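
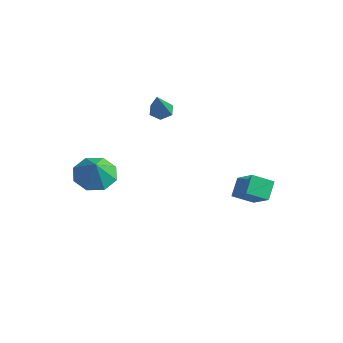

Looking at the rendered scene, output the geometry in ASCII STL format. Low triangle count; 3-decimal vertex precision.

solid 
facet normal -0.658 -0.607 0.446
outer loop
vertex 2.58 1.566 0.466
vertex 2.305 2.367 1.152
vertex 1.352 2.088 -0.635
endloop
endfacet
facet normal 0.252 -0.735 -0.630
outer loop
vertex 2.115 2.793 -1.152
vertex 2.58 1.566 0.466
vertex 1.352 2.088 -0.635
endloop
endfacet
facet normal -0.658 -0.607 0.446
outer loop
vertex 1.352 2.088 -0.635
vertex 2.305 2.367 1.152
vertex 1.077 2.889 0.051
endloop
endfacet
facet normal -0.710 0.301 -0.637
outer loop
vertex 1.077 2.889 0.051
vertex 2.115 2.793 -1.152
vertex 1.352 2.088 -0.635
endloop
endfacet
facet normal 0.710 -0.301 0.637
outer loop
vertex 2.58 1.566 0.466
vertex 3.068 3.072 0.635
vertex 2.305 2.367 1.152
endloop
endfacet
facet normal 0.252 -0.735 -0.630
outer loop
vertex 3.343 2.271 -0.051
vertex 2.58 1.566 0.466
vertex 2.115 2.793 -1.152
endloop
endfacet
facet normal 0.710 -0.301 0.637
outer loop
vertex 3.343 2.271 -0.051
vertex 3.068 3.072 0.635
vertex 2.58 1.566 0.466
endloop
endfacet
facet normal -0.252 0.735 0.630
outer loop
vertex 2.305 2.367 1.152
vertex 3.068 3.072 0.635
vertex 1.077 2.889 0.051
endloop
endfacet
facet normal -0.710 0.301 -0.637
outer loop
vertex 1.84 3.594 -0.466
vertex 2.115 2.793 -1.152
vertex 1.077 2.889 0.051
endloop
endfacet
facet normal -0.252 0.735 0.630
outer loop
vertex 1.077 2.889 0.051
vertex 3.068 3.072 0.635
vertex 1.84 3.594 -0.466
endloop
endfacet
facet normal 0.658 0.607 -0.446
outer loop
vertex 1.84 3.594 -0.466
vertex 3.343 2.271 -0.051
vertex 2.115 2.793 -1.152
endloop
endfacet
facet normal 0.658 0.607 -0.446
outer loop
vertex 3.068 3.072 0.635
vertex 3.343 2.271 -0.051
vertex 1.84 3.594 -0.466
endloop
endfacet
facet normal -0.346 0.331 -0.878
outer loop
vertex -2.437 -1.657 0.894
vertex -3.398 -2.071 1.117
vertex -2.924 -1.127 1.286
endloop
endfacet
facet normal 0.785 0.336 0.521
outer loop
vertex -2.437 -1.657 0.894
vertex -2.924 -1.127 1.286
vertex -2.962 -2.489 2.223
endloop
endfacet
facet normal -0.347 0.331 -0.877
outer loop
vertex -2.924 -1.127 1.286
vertex -3.398 -2.071 1.117
vertex -3.688 -1.151 1.579
endloop
endfacet
facet normal 0.287 0.537 0.793
outer loop
vertex -2.924 -1.127 1.286
vertex -3.688 -1.151 1.579
vertex -2.962 -2.489 2.223
endloop
endfacet
facet normal -0.346 0.332 -0.878
outer loop
vertex -3.688 -1.151 1.579
vertex -3.398 -2.071 1.117
vertex -4.283 -1.713 1.601
endloop
endfacet
facet normal -0.254 0.304 0.918
outer loop
vertex -3.688 -1.151 1.579
vertex -4.283 -1.713 1.601
vertex -2.962 -2.489 2.223
endloop
endfacet
facet normal -0.346 0.330 -0.878
outer loop
vertex -4.283 -1.713 1.601
vertex -3.398 -2.071 1.117
vertex -4.359 -2.486 1.34
endloop
endfacet
facet normal -0.521 -0.227 0.823
outer loop
vertex -4.283 -1.713 1.601
vertex -4.359 -2.486 1.34
vertex -2.962 -2.489 2.223
endloop
endfacet
facet normal -0.347 0.332 -0.877
outer loop
vertex -4.359 -2.486 1.34
vertex -3.398 -2.071 1.117
vertex -3.873 -3.015 0.948
endloop
endfacet
facet normal -0.357 -0.745 0.563
outer loop
vertex -4.359 -2.486 1.34
vertex -3.873 -3.015 0.948
vertex -2.962 -2.489 2.223
endloop
endfacet
facet normal -0.347 0.331 -0.878
outer loop
vertex -3.873 -3.015 0.948
vertex -3.398 -2.071 1.117
vertex -3.109 -2.992 0.655
endloop
endfacet
facet normal 0.140 -0.947 0.291
outer loop
vertex -3.873 -3.015 0.948
vertex -3.109 -2.992 0.655
vertex -2.962 -2.489 2.223
endloop
endfacet
facet normal -0.346 0.332 -0.878
outer loop
vertex -3.109 -2.992 0.655
vertex -3.398 -2.071 1.117
vertex -2.514 -2.429 0.633
endloop
endfacet
facet normal 0.681 -0.713 0.165
outer loop
vertex -3.109 -2.992 0.655
vertex -2.514 -2.429 0.633
vertex -2.962 -2.489 2.223
endloop
endfacet
facet normal -0.346 0.331 -0.878
outer loop
vertex -2.514 -2.429 0.633
vertex -3.398 -2.071 1.117
vertex -2.437 -1.657 0.894
endloop
endfacet
facet normal 0.948 -0.183 0.260
outer loop
vertex -2.514 -2.429 0.633
vertex -2.437 -1.657 0.894
vertex -2.962 -2.489 2.223
endloop
endfacet
facet normal -0.223 0.452 -0.864
outer loop
vertex -3.207 3.385 3.024
vertex -3.504 2.876 2.834
vertex -3.812 3.316 3.144
endloop
endfacet
facet normal 0.057 0.714 0.698
outer loop
vertex -3.207 3.385 3.024
vertex -3.812 3.316 3.144
vertex -3.116 2.084 4.346
endloop
endfacet
facet normal -0.222 0.453 -0.863
outer loop
vertex -3.812 3.316 3.144
vertex -3.504 2.876 2.834
vertex -4.109 2.806 2.953
endloop
endfacet
facet normal -0.747 0.197 0.635
outer loop
vertex -3.812 3.316 3.144
vertex -4.109 2.806 2.953
vertex -3.116 2.084 4.346
endloop
endfacet
facet normal -0.222 0.452 -0.864
outer loop
vertex -4.109 2.806 2.953
vertex -3.504 2.876 2.834
vertex -3.802 2.366 2.644
endloop
endfacet
facet normal -0.738 -0.648 0.190
outer loop
vertex -4.109 2.806 2.953
vertex -3.802 2.366 2.644
vertex -3.116 2.084 4.346
endloop
endfacet
facet normal -0.222 0.451 -0.864
outer loop
vertex -3.802 2.366 2.644
vertex -3.504 2.876 2.834
vertex -3.197 2.435 2.525
endloop
endfacet
facet normal 0.074 -0.979 -0.192
outer loop
vertex -3.802 2.366 2.644
vertex -3.197 2.435 2.525
vertex -3.116 2.084 4.346
endloop
endfacet
facet normal -0.222 0.451 -0.864
outer loop
vertex -3.197 2.435 2.525
vertex -3.504 2.876 2.834
vertex -2.9 2.945 2.715
endloop
endfacet
facet normal 0.877 -0.463 -0.128
outer loop
vertex -3.197 2.435 2.525
vertex -2.9 2.945 2.715
vertex -3.116 2.084 4.346
endloop
endfacet
facet normal -0.222 0.452 -0.864
outer loop
vertex -2.9 2.945 2.715
vertex -3.504 2.876 2.834
vertex -3.207 3.385 3.024
endloop
endfacet
facet normal 0.868 0.383 0.317
outer loop
vertex -2.9 2.945 2.715
vertex -3.207 3.385 3.024
vertex -3.116 2.084 4.346
endloop
endfacet

endsolid


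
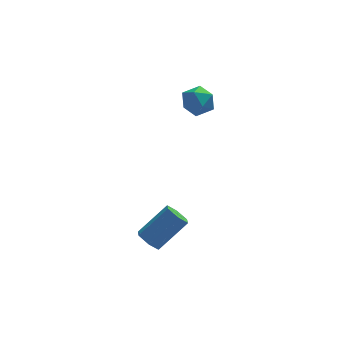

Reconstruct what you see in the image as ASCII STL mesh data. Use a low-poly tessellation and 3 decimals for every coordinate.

solid 
facet normal -0.719 -0.232 -0.655
outer loop
vertex -2.618 0.851 -2.0
vertex -2.96 0.786 -1.601
vertex -2.906 1.261 -1.829
endloop
endfacet
facet normal 0.432 0.588 -0.684
outer loop
vertex -2.618 0.851 -2.0
vertex -2.906 1.261 -1.829
vertex -1.538 1.199 -1.019
endloop
endfacet
facet normal 0.432 0.587 -0.684
outer loop
vertex -1.538 1.199 -1.019
vertex -2.906 1.261 -1.829
vertex -1.826 1.61 -0.848
endloop
endfacet
facet normal 0.720 0.233 0.654
outer loop
vertex -1.538 1.199 -1.019
vertex -1.826 1.61 -0.848
vertex -1.88 1.134 -0.619
endloop
endfacet
facet normal -0.720 -0.232 -0.654
outer loop
vertex -2.906 1.261 -1.829
vertex -2.96 0.786 -1.601
vertex -3.248 1.196 -1.429
endloop
endfacet
facet normal -0.256 0.965 -0.062
outer loop
vertex -2.906 1.261 -1.829
vertex -3.248 1.196 -1.429
vertex -1.826 1.61 -0.848
endloop
endfacet
facet normal -0.256 0.965 -0.062
outer loop
vertex -1.826 1.61 -0.848
vertex -3.248 1.196 -1.429
vertex -2.168 1.545 -0.448
endloop
endfacet
facet normal 0.720 0.233 0.654
outer loop
vertex -1.826 1.61 -0.848
vertex -2.168 1.545 -0.448
vertex -1.88 1.134 -0.619
endloop
endfacet
facet normal -0.720 -0.232 -0.654
outer loop
vertex -3.248 1.196 -1.429
vertex -2.96 0.786 -1.601
vertex -3.302 0.721 -1.201
endloop
endfacet
facet normal -0.687 0.377 0.622
outer loop
vertex -3.248 1.196 -1.429
vertex -3.302 0.721 -1.201
vertex -2.168 1.545 -0.448
endloop
endfacet
facet normal -0.686 0.376 0.622
outer loop
vertex -2.168 1.545 -0.448
vertex -3.302 0.721 -1.201
vertex -2.222 1.069 -0.22
endloop
endfacet
facet normal 0.720 0.232 0.655
outer loop
vertex -2.168 1.545 -0.448
vertex -2.222 1.069 -0.22
vertex -1.88 1.134 -0.619
endloop
endfacet
facet normal -0.720 -0.233 -0.654
outer loop
vertex -3.302 0.721 -1.201
vertex -2.96 0.786 -1.601
vertex -3.014 0.31 -1.372
endloop
endfacet
facet normal -0.432 -0.587 0.684
outer loop
vertex -3.302 0.721 -1.201
vertex -3.014 0.31 -1.372
vertex -2.222 1.069 -0.22
endloop
endfacet
facet normal -0.431 -0.588 0.684
outer loop
vertex -2.222 1.069 -0.22
vertex -3.014 0.31 -1.372
vertex -1.934 0.659 -0.391
endloop
endfacet
facet normal 0.719 0.232 0.655
outer loop
vertex -2.222 1.069 -0.22
vertex -1.934 0.659 -0.391
vertex -1.88 1.134 -0.619
endloop
endfacet
facet normal -0.720 -0.233 -0.654
outer loop
vertex -3.014 0.31 -1.372
vertex -2.96 0.786 -1.601
vertex -2.672 0.375 -1.772
endloop
endfacet
facet normal 0.256 -0.965 0.062
outer loop
vertex -3.014 0.31 -1.372
vertex -2.672 0.375 -1.772
vertex -1.934 0.659 -0.391
endloop
endfacet
facet normal 0.256 -0.965 0.062
outer loop
vertex -1.934 0.659 -0.391
vertex -2.672 0.375 -1.772
vertex -1.592 0.724 -0.791
endloop
endfacet
facet normal 0.720 0.232 0.654
outer loop
vertex -1.934 0.659 -0.391
vertex -1.592 0.724 -0.791
vertex -1.88 1.134 -0.619
endloop
endfacet
facet normal -0.720 -0.232 -0.655
outer loop
vertex -2.672 0.375 -1.772
vertex -2.96 0.786 -1.601
vertex -2.618 0.851 -2.0
endloop
endfacet
facet normal 0.687 -0.376 -0.622
outer loop
vertex -2.672 0.375 -1.772
vertex -2.618 0.851 -2.0
vertex -1.592 0.724 -0.791
endloop
endfacet
facet normal 0.686 -0.377 -0.622
outer loop
vertex -1.592 0.724 -0.791
vertex -2.618 0.851 -2.0
vertex -1.538 1.199 -1.019
endloop
endfacet
facet normal 0.720 0.232 0.654
outer loop
vertex -1.592 0.724 -0.791
vertex -1.538 1.199 -1.019
vertex -1.88 1.134 -0.619
endloop
endfacet
facet normal -0.338 0.388 0.858
outer loop
vertex -1.185 4.114 3.446
vertex -0.865 3.621 3.795
vertex -0.542 4.207 3.657
endloop
endfacet
facet normal -0.249 0.897 0.365
outer loop
vertex -1.185 4.114 3.446
vertex -0.542 4.207 3.657
vertex -0.729 4.409 3.032
endloop
endfacet
facet normal -0.653 0.731 -0.199
outer loop
vertex -1.185 4.114 3.446
vertex -0.729 4.409 3.032
vertex -1.169 3.948 2.784
endloop
endfacet
facet normal -0.991 0.119 -0.054
outer loop
vertex -1.185 4.114 3.446
vertex -1.169 3.948 2.784
vertex -1.253 3.461 3.256
endloop
endfacet
facet normal -0.795 -0.092 0.600
outer loop
vertex -1.185 4.114 3.446
vertex -1.253 3.461 3.256
vertex -0.865 3.621 3.795
endloop
endfacet
facet normal 0.433 0.888 0.157
outer loop
vertex -0.729 4.409 3.032
vertex -0.542 4.207 3.657
vertex -0.127 4.099 3.124
endloop
endfacet
facet normal 0.291 0.064 0.954
outer loop
vertex -0.542 4.207 3.657
vertex -0.865 3.621 3.795
vertex -0.211 3.612 3.596
endloop
endfacet
facet normal -0.450 -0.714 0.536
outer loop
vertex -0.865 3.621 3.795
vertex -1.253 3.461 3.256
vertex -0.651 3.151 3.348
endloop
endfacet
facet normal -0.767 -0.373 -0.522
outer loop
vertex -1.253 3.461 3.256
vertex -1.169 3.948 2.784
vertex -0.838 3.353 2.723
endloop
endfacet
facet normal -0.221 0.617 -0.755
outer loop
vertex -1.169 3.948 2.784
vertex -0.729 4.409 3.032
vertex -0.515 3.939 2.585
endloop
endfacet
facet normal 0.991 -0.119 0.054
outer loop
vertex -0.195 3.446 2.934
vertex -0.127 4.099 3.124
vertex -0.211 3.612 3.596
endloop
endfacet
facet normal 0.653 -0.731 0.199
outer loop
vertex -0.195 3.446 2.934
vertex -0.211 3.612 3.596
vertex -0.651 3.151 3.348
endloop
endfacet
facet normal 0.249 -0.897 -0.365
outer loop
vertex -0.195 3.446 2.934
vertex -0.651 3.151 3.348
vertex -0.838 3.353 2.723
endloop
endfacet
facet normal 0.338 -0.388 -0.858
outer loop
vertex -0.195 3.446 2.934
vertex -0.838 3.353 2.723
vertex -0.515 3.939 2.585
endloop
endfacet
facet normal 0.795 0.092 -0.600
outer loop
vertex -0.195 3.446 2.934
vertex -0.515 3.939 2.585
vertex -0.127 4.099 3.124
endloop
endfacet
facet normal 0.767 0.373 0.522
outer loop
vertex -0.211 3.612 3.596
vertex -0.127 4.099 3.124
vertex -0.542 4.207 3.657
endloop
endfacet
facet normal 0.221 -0.617 0.755
outer loop
vertex -0.651 3.151 3.348
vertex -0.211 3.612 3.596
vertex -0.865 3.621 3.795
endloop
endfacet
facet normal -0.433 -0.888 -0.157
outer loop
vertex -0.838 3.353 2.723
vertex -0.651 3.151 3.348
vertex -1.253 3.461 3.256
endloop
endfacet
facet normal -0.291 -0.064 -0.954
outer loop
vertex -0.515 3.939 2.585
vertex -0.838 3.353 2.723
vertex -1.169 3.948 2.784
endloop
endfacet
facet normal 0.450 0.714 -0.536
outer loop
vertex -0.127 4.099 3.124
vertex -0.515 3.939 2.585
vertex -0.729 4.409 3.032
endloop
endfacet

endsolid


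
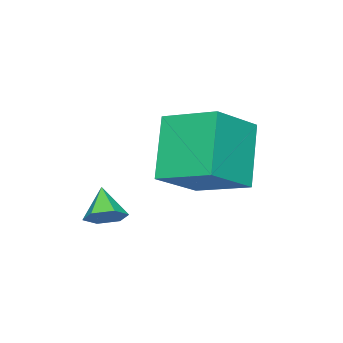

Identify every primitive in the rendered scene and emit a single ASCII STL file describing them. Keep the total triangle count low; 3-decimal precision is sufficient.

solid 
facet normal 0.497 0.465 -0.733
outer loop
vertex 2.033 -2.462 -3.822
vertex 1.543 -2.383 -4.104
vertex 1.725 -1.991 -3.732
endloop
endfacet
facet normal 0.395 0.083 0.915
outer loop
vertex 2.033 -2.462 -3.822
vertex 1.725 -1.991 -3.732
vertex 1.037 -2.857 -3.356
endloop
endfacet
facet normal 0.497 0.465 -0.733
outer loop
vertex 1.725 -1.991 -3.732
vertex 1.543 -2.383 -4.104
vertex 1.236 -1.911 -4.013
endloop
endfacet
facet normal -0.330 0.584 0.741
outer loop
vertex 1.725 -1.991 -3.732
vertex 1.236 -1.911 -4.013
vertex 1.037 -2.857 -3.356
endloop
endfacet
facet normal 0.497 0.465 -0.733
outer loop
vertex 1.236 -1.911 -4.013
vertex 1.543 -2.383 -4.104
vertex 1.054 -2.303 -4.385
endloop
endfacet
facet normal -0.943 0.300 0.146
outer loop
vertex 1.236 -1.911 -4.013
vertex 1.054 -2.303 -4.385
vertex 1.037 -2.857 -3.356
endloop
endfacet
facet normal 0.497 0.465 -0.733
outer loop
vertex 1.054 -2.303 -4.385
vertex 1.543 -2.383 -4.104
vertex 1.361 -2.775 -4.476
endloop
endfacet
facet normal -0.829 -0.486 -0.275
outer loop
vertex 1.054 -2.303 -4.385
vertex 1.361 -2.775 -4.476
vertex 1.037 -2.857 -3.356
endloop
endfacet
facet normal 0.497 0.465 -0.733
outer loop
vertex 1.361 -2.775 -4.476
vertex 1.543 -2.383 -4.104
vertex 1.851 -2.854 -4.194
endloop
endfacet
facet normal -0.101 -0.990 -0.102
outer loop
vertex 1.361 -2.775 -4.476
vertex 1.851 -2.854 -4.194
vertex 1.037 -2.857 -3.356
endloop
endfacet
facet normal 0.497 0.465 -0.733
outer loop
vertex 1.851 -2.854 -4.194
vertex 1.543 -2.383 -4.104
vertex 2.033 -2.462 -3.822
endloop
endfacet
facet normal 0.510 -0.705 0.493
outer loop
vertex 1.851 -2.854 -4.194
vertex 2.033 -2.462 -3.822
vertex 1.037 -2.857 -3.356
endloop
endfacet
facet normal -0.512 -0.237 0.825
outer loop
vertex 0.417 -1.495 -0.904
vertex 0.435 0.088 -0.439
vertex -1.0 -1.242 -1.711
endloop
endfacet
facet normal -0.011 -0.959 -0.282
outer loop
vertex 0.025 -0.768 -3.361
vertex 0.417 -1.495 -0.904
vertex -1.0 -1.242 -1.711
endloop
endfacet
facet normal -0.512 -0.237 0.826
outer loop
vertex -1.0 -1.242 -1.711
vertex 0.435 0.088 -0.439
vertex -0.982 0.341 -1.245
endloop
endfacet
facet normal -0.859 0.154 -0.489
outer loop
vertex -0.982 0.341 -1.245
vertex 0.025 -0.768 -3.361
vertex -1.0 -1.242 -1.711
endloop
endfacet
facet normal 0.859 -0.153 0.489
outer loop
vertex 0.417 -1.495 -0.904
vertex 1.46 0.562 -2.089
vertex 0.435 0.088 -0.439
endloop
endfacet
facet normal -0.011 -0.959 -0.282
outer loop
vertex 1.442 -1.021 -2.555
vertex 0.417 -1.495 -0.904
vertex 0.025 -0.768 -3.361
endloop
endfacet
facet normal 0.859 -0.154 0.489
outer loop
vertex 1.442 -1.021 -2.555
vertex 1.46 0.562 -2.089
vertex 0.417 -1.495 -0.904
endloop
endfacet
facet normal 0.011 0.959 0.282
outer loop
vertex 0.435 0.088 -0.439
vertex 1.46 0.562 -2.089
vertex -0.982 0.341 -1.245
endloop
endfacet
facet normal -0.859 0.153 -0.489
outer loop
vertex 0.043 0.815 -2.896
vertex 0.025 -0.768 -3.361
vertex -0.982 0.341 -1.245
endloop
endfacet
facet normal 0.011 0.959 0.282
outer loop
vertex -0.982 0.341 -1.245
vertex 1.46 0.562 -2.089
vertex 0.043 0.815 -2.896
endloop
endfacet
facet normal 0.512 0.237 -0.826
outer loop
vertex 0.043 0.815 -2.896
vertex 1.442 -1.021 -2.555
vertex 0.025 -0.768 -3.361
endloop
endfacet
facet normal 0.512 0.237 -0.825
outer loop
vertex 1.46 0.562 -2.089
vertex 1.442 -1.021 -2.555
vertex 0.043 0.815 -2.896
endloop
endfacet

endsolid


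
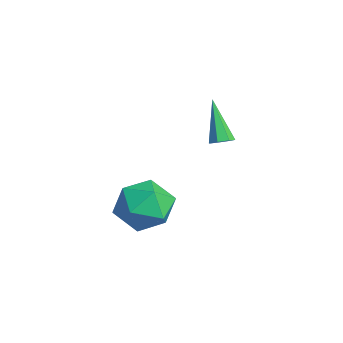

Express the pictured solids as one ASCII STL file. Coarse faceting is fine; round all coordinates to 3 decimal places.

solid 
facet normal 0.558 -0.015 -0.830
outer loop
vertex -1.577 1.276 -0.792
vertex -2.008 1.124 -1.079
vertex -1.835 1.624 -0.972
endloop
endfacet
facet normal 0.481 0.657 0.581
outer loop
vertex -1.577 1.276 -0.792
vertex -1.835 1.624 -0.972
vertex -3.192 1.156 0.679
endloop
endfacet
facet normal 0.557 -0.015 -0.830
outer loop
vertex -1.835 1.624 -0.972
vertex -2.008 1.124 -1.079
vertex -2.223 1.595 -1.232
endloop
endfacet
facet normal -0.167 0.976 0.140
outer loop
vertex -1.835 1.624 -0.972
vertex -2.223 1.595 -1.232
vertex -3.192 1.156 0.679
endloop
endfacet
facet normal 0.558 -0.015 -0.830
outer loop
vertex -2.223 1.595 -1.232
vertex -2.008 1.124 -1.079
vertex -2.45 1.212 -1.378
endloop
endfacet
facet normal -0.781 0.565 -0.266
outer loop
vertex -2.223 1.595 -1.232
vertex -2.45 1.212 -1.378
vertex -3.192 1.156 0.679
endloop
endfacet
facet normal 0.558 -0.014 -0.830
outer loop
vertex -2.45 1.212 -1.378
vertex -2.008 1.124 -1.079
vertex -2.344 0.762 -1.299
endloop
endfacet
facet normal -0.903 -0.271 -0.333
outer loop
vertex -2.45 1.212 -1.378
vertex -2.344 0.762 -1.299
vertex -3.192 1.156 0.679
endloop
endfacet
facet normal 0.559 -0.016 -0.829
outer loop
vertex -2.344 0.762 -1.299
vertex -2.008 1.124 -1.079
vertex -1.986 0.585 -1.054
endloop
endfacet
facet normal -0.438 -0.899 -0.009
outer loop
vertex -2.344 0.762 -1.299
vertex -1.986 0.585 -1.054
vertex -3.192 1.156 0.679
endloop
endfacet
facet normal 0.557 -0.016 -0.830
outer loop
vertex -1.986 0.585 -1.054
vertex -2.008 1.124 -1.079
vertex -1.644 0.814 -0.829
endloop
endfacet
facet normal 0.263 -0.847 0.462
outer loop
vertex -1.986 0.585 -1.054
vertex -1.644 0.814 -0.829
vertex -3.192 1.156 0.679
endloop
endfacet
facet normal 0.558 -0.014 -0.830
outer loop
vertex -1.644 0.814 -0.829
vertex -2.008 1.124 -1.079
vertex -1.577 1.276 -0.792
endloop
endfacet
facet normal 0.671 -0.155 0.725
outer loop
vertex -1.644 0.814 -0.829
vertex -1.577 1.276 -0.792
vertex -3.192 1.156 0.679
endloop
endfacet
facet normal -0.440 0.848 0.296
outer loop
vertex 1.148 -2.556 -1.658
vertex 1.327 -2.884 -0.453
vertex 2.206 -2.215 -1.062
endloop
endfacet
facet normal -0.114 0.936 -0.333
outer loop
vertex 1.148 -2.556 -1.658
vertex 2.206 -2.215 -1.062
vertex 2.259 -2.632 -2.252
endloop
endfacet
facet normal -0.392 0.466 -0.793
outer loop
vertex 1.148 -2.556 -1.658
vertex 2.259 -2.632 -2.252
vertex 1.412 -3.558 -2.378
endloop
endfacet
facet normal -0.889 0.088 -0.448
outer loop
vertex 1.148 -2.556 -1.658
vertex 1.412 -3.558 -2.378
vertex 0.836 -3.714 -1.266
endloop
endfacet
facet normal -0.919 0.324 0.225
outer loop
vertex 1.148 -2.556 -1.658
vertex 0.836 -3.714 -1.266
vertex 1.327 -2.884 -0.453
endloop
endfacet
facet normal 0.576 0.779 -0.247
outer loop
vertex 2.259 -2.632 -2.252
vertex 2.206 -2.215 -1.062
vertex 3.124 -3.006 -1.414
endloop
endfacet
facet normal 0.050 0.636 0.770
outer loop
vertex 2.206 -2.215 -1.062
vertex 1.327 -2.884 -0.453
vertex 2.548 -3.162 -0.302
endloop
endfacet
facet normal -0.726 -0.212 0.655
outer loop
vertex 1.327 -2.884 -0.453
vertex 0.836 -3.714 -1.266
vertex 1.701 -4.088 -0.428
endloop
endfacet
facet normal -0.678 -0.593 -0.434
outer loop
vertex 0.836 -3.714 -1.266
vertex 1.412 -3.558 -2.378
vertex 1.754 -4.505 -1.618
endloop
endfacet
facet normal 0.127 0.019 -0.992
outer loop
vertex 1.412 -3.558 -2.378
vertex 2.259 -2.632 -2.252
vertex 2.633 -3.836 -2.227
endloop
endfacet
facet normal 0.889 -0.088 0.448
outer loop
vertex 2.812 -4.164 -1.022
vertex 3.124 -3.006 -1.414
vertex 2.548 -3.162 -0.302
endloop
endfacet
facet normal 0.392 -0.466 0.793
outer loop
vertex 2.812 -4.164 -1.022
vertex 2.548 -3.162 -0.302
vertex 1.701 -4.088 -0.428
endloop
endfacet
facet normal 0.114 -0.936 0.333
outer loop
vertex 2.812 -4.164 -1.022
vertex 1.701 -4.088 -0.428
vertex 1.754 -4.505 -1.618
endloop
endfacet
facet normal 0.440 -0.848 -0.296
outer loop
vertex 2.812 -4.164 -1.022
vertex 1.754 -4.505 -1.618
vertex 2.633 -3.836 -2.227
endloop
endfacet
facet normal 0.919 -0.324 -0.225
outer loop
vertex 2.812 -4.164 -1.022
vertex 2.633 -3.836 -2.227
vertex 3.124 -3.006 -1.414
endloop
endfacet
facet normal 0.678 0.593 0.434
outer loop
vertex 2.548 -3.162 -0.302
vertex 3.124 -3.006 -1.414
vertex 2.206 -2.215 -1.062
endloop
endfacet
facet normal -0.127 -0.019 0.992
outer loop
vertex 1.701 -4.088 -0.428
vertex 2.548 -3.162 -0.302
vertex 1.327 -2.884 -0.453
endloop
endfacet
facet normal -0.576 -0.779 0.247
outer loop
vertex 1.754 -4.505 -1.618
vertex 1.701 -4.088 -0.428
vertex 0.836 -3.714 -1.266
endloop
endfacet
facet normal -0.050 -0.636 -0.770
outer loop
vertex 2.633 -3.836 -2.227
vertex 1.754 -4.505 -1.618
vertex 1.412 -3.558 -2.378
endloop
endfacet
facet normal 0.726 0.212 -0.655
outer loop
vertex 3.124 -3.006 -1.414
vertex 2.633 -3.836 -2.227
vertex 2.259 -2.632 -2.252
endloop
endfacet

endsolid


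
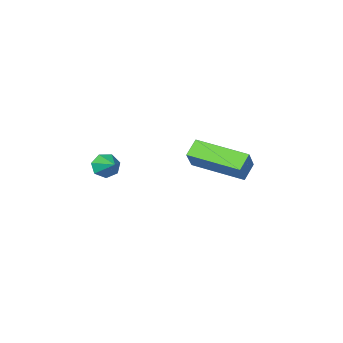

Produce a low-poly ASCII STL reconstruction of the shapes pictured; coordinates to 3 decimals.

solid 
facet normal -0.135 -0.864 -0.485
outer loop
vertex 1.393 -4.186 -2.553
vertex 0.896 -4.006 -2.736
vertex 1.398 -3.949 -2.977
endloop
endfacet
facet normal 0.957 0.249 0.150
outer loop
vertex 1.393 -4.186 -2.553
vertex 1.398 -3.949 -2.977
vertex 1.044 -3.054 -2.204
endloop
endfacet
facet normal -0.134 -0.865 -0.484
outer loop
vertex 1.398 -3.949 -2.977
vertex 0.896 -4.006 -2.736
vertex 1.025 -3.755 -3.22
endloop
endfacet
facet normal 0.625 0.637 -0.451
outer loop
vertex 1.398 -3.949 -2.977
vertex 1.025 -3.755 -3.22
vertex 1.044 -3.054 -2.204
endloop
endfacet
facet normal -0.135 -0.864 -0.484
outer loop
vertex 1.025 -3.755 -3.22
vertex 0.896 -4.006 -2.736
vertex 0.554 -3.749 -3.099
endloop
endfacet
facet normal -0.134 0.817 -0.561
outer loop
vertex 1.025 -3.755 -3.22
vertex 0.554 -3.749 -3.099
vertex 1.044 -3.054 -2.204
endloop
endfacet
facet normal -0.135 -0.864 -0.484
outer loop
vertex 0.554 -3.749 -3.099
vertex 0.896 -4.006 -2.736
vertex 0.341 -3.937 -2.704
endloop
endfacet
facet normal -0.752 0.652 -0.095
outer loop
vertex 0.554 -3.749 -3.099
vertex 0.341 -3.937 -2.704
vertex 1.044 -3.054 -2.204
endloop
endfacet
facet normal -0.135 -0.865 -0.484
outer loop
vertex 0.341 -3.937 -2.704
vertex 0.896 -4.006 -2.736
vertex 0.545 -4.176 -2.334
endloop
endfacet
facet normal -0.759 0.269 0.592
outer loop
vertex 0.341 -3.937 -2.704
vertex 0.545 -4.176 -2.334
vertex 1.044 -3.054 -2.204
endloop
endfacet
facet normal -0.135 -0.865 -0.484
outer loop
vertex 0.545 -4.176 -2.334
vertex 0.896 -4.006 -2.736
vertex 1.013 -4.287 -2.266
endloop
endfacet
facet normal -0.154 -0.046 0.987
outer loop
vertex 0.545 -4.176 -2.334
vertex 1.013 -4.287 -2.266
vertex 1.044 -3.054 -2.204
endloop
endfacet
facet normal -0.135 -0.865 -0.483
outer loop
vertex 1.013 -4.287 -2.266
vertex 0.896 -4.006 -2.736
vertex 1.393 -4.186 -2.553
endloop
endfacet
facet normal 0.611 -0.055 0.790
outer loop
vertex 1.013 -4.287 -2.266
vertex 1.393 -4.186 -2.553
vertex 1.044 -3.054 -2.204
endloop
endfacet
facet normal -0.460 -0.431 -0.776
outer loop
vertex -3.516 -4.653 -3.394
vertex -4.706 -2.85 -3.69
vertex -2.928 -4.349 -3.911
endloop
endfacet
facet normal 0.546 -0.827 0.135
outer loop
vertex -2.394 -3.85 -3.01
vertex -3.516 -4.653 -3.394
vertex -2.928 -4.349 -3.911
endloop
endfacet
facet normal -0.460 -0.431 -0.776
outer loop
vertex -2.928 -4.349 -3.911
vertex -4.706 -2.85 -3.69
vertex -4.117 -2.547 -4.207
endloop
endfacet
facet normal 0.701 0.361 -0.615
outer loop
vertex -4.117 -2.547 -4.207
vertex -2.394 -3.85 -3.01
vertex -2.928 -4.349 -3.911
endloop
endfacet
facet normal -0.701 -0.361 0.615
outer loop
vertex -3.516 -4.653 -3.394
vertex -4.172 -2.351 -2.789
vertex -4.706 -2.85 -3.69
endloop
endfacet
facet normal 0.545 -0.827 0.136
outer loop
vertex -2.983 -4.153 -2.493
vertex -3.516 -4.653 -3.394
vertex -2.394 -3.85 -3.01
endloop
endfacet
facet normal -0.701 -0.361 0.615
outer loop
vertex -2.983 -4.153 -2.493
vertex -4.172 -2.351 -2.789
vertex -3.516 -4.653 -3.394
endloop
endfacet
facet normal -0.545 0.828 -0.136
outer loop
vertex -4.706 -2.85 -3.69
vertex -4.172 -2.351 -2.789
vertex -4.117 -2.547 -4.207
endloop
endfacet
facet normal 0.701 0.361 -0.615
outer loop
vertex -3.584 -2.047 -3.306
vertex -2.394 -3.85 -3.01
vertex -4.117 -2.547 -4.207
endloop
endfacet
facet normal -0.546 0.827 -0.135
outer loop
vertex -4.117 -2.547 -4.207
vertex -4.172 -2.351 -2.789
vertex -3.584 -2.047 -3.306
endloop
endfacet
facet normal 0.460 0.431 0.776
outer loop
vertex -3.584 -2.047 -3.306
vertex -2.983 -4.153 -2.493
vertex -2.394 -3.85 -3.01
endloop
endfacet
facet normal 0.460 0.431 0.776
outer loop
vertex -4.172 -2.351 -2.789
vertex -2.983 -4.153 -2.493
vertex -3.584 -2.047 -3.306
endloop
endfacet

endsolid


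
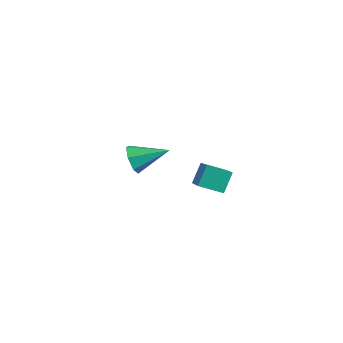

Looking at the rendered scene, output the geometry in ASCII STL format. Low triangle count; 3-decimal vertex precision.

solid 
facet normal -0.631 -0.687 0.361
outer loop
vertex 2.506 0.349 1.388
vertex 1.409 0.988 0.687
vertex 2.691 -0.27 0.535
endloop
endfacet
facet normal 0.757 -0.440 0.483
outer loop
vertex 3.391 0.492 0.133
vertex 2.506 0.349 1.388
vertex 2.691 -0.27 0.535
endloop
endfacet
facet normal -0.631 -0.687 0.361
outer loop
vertex 2.691 -0.27 0.535
vertex 1.409 0.988 0.687
vertex 1.594 0.369 -0.166
endloop
endfacet
facet normal 0.172 -0.579 -0.797
outer loop
vertex 1.594 0.369 -0.166
vertex 3.391 0.492 0.133
vertex 2.691 -0.27 0.535
endloop
endfacet
facet normal -0.172 0.579 0.797
outer loop
vertex 2.506 0.349 1.388
vertex 2.109 1.75 0.285
vertex 1.409 0.988 0.687
endloop
endfacet
facet normal 0.757 -0.440 0.483
outer loop
vertex 3.206 1.111 0.986
vertex 2.506 0.349 1.388
vertex 3.391 0.492 0.133
endloop
endfacet
facet normal -0.172 0.579 0.797
outer loop
vertex 3.206 1.111 0.986
vertex 2.109 1.75 0.285
vertex 2.506 0.349 1.388
endloop
endfacet
facet normal -0.757 0.440 -0.483
outer loop
vertex 1.409 0.988 0.687
vertex 2.109 1.75 0.285
vertex 1.594 0.369 -0.166
endloop
endfacet
facet normal 0.172 -0.579 -0.797
outer loop
vertex 2.294 1.131 -0.568
vertex 3.391 0.492 0.133
vertex 1.594 0.369 -0.166
endloop
endfacet
facet normal -0.757 0.440 -0.483
outer loop
vertex 1.594 0.369 -0.166
vertex 2.109 1.75 0.285
vertex 2.294 1.131 -0.568
endloop
endfacet
facet normal 0.631 0.687 -0.361
outer loop
vertex 2.294 1.131 -0.568
vertex 3.206 1.111 0.986
vertex 3.391 0.492 0.133
endloop
endfacet
facet normal 0.631 0.687 -0.361
outer loop
vertex 2.109 1.75 0.285
vertex 3.206 1.111 0.986
vertex 2.294 1.131 -0.568
endloop
endfacet
facet normal -0.607 -0.713 -0.349
outer loop
vertex -2.515 0.86 -1.963
vertex -2.96 0.921 -1.314
vertex -3.028 1.313 -1.996
endloop
endfacet
facet normal 0.481 0.492 -0.725
outer loop
vertex -2.515 0.86 -1.963
vertex -3.028 1.313 -1.996
vertex -1.94 2.119 -0.726
endloop
endfacet
facet normal -0.608 -0.713 -0.349
outer loop
vertex -3.028 1.313 -1.996
vertex -2.96 0.921 -1.314
vertex -3.49 1.471 -1.515
endloop
endfacet
facet normal -0.150 0.888 -0.435
outer loop
vertex -3.028 1.313 -1.996
vertex -3.49 1.471 -1.515
vertex -1.94 2.119 -0.726
endloop
endfacet
facet normal -0.607 -0.713 -0.350
outer loop
vertex -3.49 1.471 -1.515
vertex -2.96 0.921 -1.314
vertex -3.554 1.215 -0.883
endloop
endfacet
facet normal -0.489 0.824 0.284
outer loop
vertex -3.49 1.471 -1.515
vertex -3.554 1.215 -0.883
vertex -1.94 2.119 -0.726
endloop
endfacet
facet normal -0.607 -0.713 -0.350
outer loop
vertex -3.554 1.215 -0.883
vertex -2.96 0.921 -1.314
vertex -3.17 0.737 -0.575
endloop
endfacet
facet normal -0.282 0.349 0.894
outer loop
vertex -3.554 1.215 -0.883
vertex -3.17 0.737 -0.575
vertex -1.94 2.119 -0.726
endloop
endfacet
facet normal -0.607 -0.713 -0.350
outer loop
vertex -3.17 0.737 -0.575
vertex -2.96 0.921 -1.314
vertex -2.629 0.398 -0.823
endloop
endfacet
facet normal 0.315 -0.179 0.932
outer loop
vertex -3.17 0.737 -0.575
vertex -2.629 0.398 -0.823
vertex -1.94 2.119 -0.726
endloop
endfacet
facet normal -0.607 -0.713 -0.350
outer loop
vertex -2.629 0.398 -0.823
vertex -2.96 0.921 -1.314
vertex -2.337 0.453 -1.441
endloop
endfacet
facet normal 0.855 -0.363 0.371
outer loop
vertex -2.629 0.398 -0.823
vertex -2.337 0.453 -1.441
vertex -1.94 2.119 -0.726
endloop
endfacet
facet normal -0.607 -0.714 -0.349
outer loop
vertex -2.337 0.453 -1.441
vertex -2.96 0.921 -1.314
vertex -2.515 0.86 -1.963
endloop
endfacet
facet normal 0.928 -0.064 -0.366
outer loop
vertex -2.337 0.453 -1.441
vertex -2.515 0.86 -1.963
vertex -1.94 2.119 -0.726
endloop
endfacet

endsolid


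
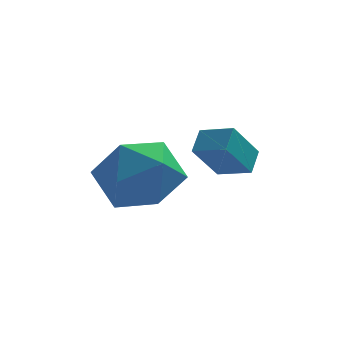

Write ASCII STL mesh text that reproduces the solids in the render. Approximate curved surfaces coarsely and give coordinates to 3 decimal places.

solid 
facet normal -0.851 0.454 -0.266
outer loop
vertex 0.11 3.41 -1.931
vertex 0.764 4.009 -3.001
vertex -0.083 2.77 -2.406
endloop
endfacet
facet normal -0.470 -0.430 0.771
outer loop
vertex 0.776 2.311 -2.139
vertex 0.11 3.41 -1.931
vertex -0.083 2.77 -2.406
endloop
endfacet
facet normal -0.851 0.454 -0.265
outer loop
vertex -0.083 2.77 -2.406
vertex 0.764 4.009 -3.001
vertex 0.571 3.37 -3.477
endloop
endfacet
facet normal -0.236 -0.779 -0.581
outer loop
vertex 0.571 3.37 -3.477
vertex 0.776 2.311 -2.139
vertex -0.083 2.77 -2.406
endloop
endfacet
facet normal 0.236 0.779 0.581
outer loop
vertex 0.11 3.41 -1.931
vertex 1.623 3.55 -2.734
vertex 0.764 4.009 -3.001
endloop
endfacet
facet normal -0.471 -0.431 0.770
outer loop
vertex 0.969 2.95 -1.663
vertex 0.11 3.41 -1.931
vertex 0.776 2.311 -2.139
endloop
endfacet
facet normal 0.236 0.779 0.581
outer loop
vertex 0.969 2.95 -1.663
vertex 1.623 3.55 -2.734
vertex 0.11 3.41 -1.931
endloop
endfacet
facet normal 0.470 0.432 -0.770
outer loop
vertex 0.764 4.009 -3.001
vertex 1.623 3.55 -2.734
vertex 0.571 3.37 -3.477
endloop
endfacet
facet normal -0.236 -0.779 -0.581
outer loop
vertex 1.43 2.91 -3.209
vertex 0.776 2.311 -2.139
vertex 0.571 3.37 -3.477
endloop
endfacet
facet normal 0.471 0.430 -0.771
outer loop
vertex 0.571 3.37 -3.477
vertex 1.623 3.55 -2.734
vertex 1.43 2.91 -3.209
endloop
endfacet
facet normal 0.850 -0.454 0.265
outer loop
vertex 1.43 2.91 -3.209
vertex 0.969 2.95 -1.663
vertex 0.776 2.311 -2.139
endloop
endfacet
facet normal 0.851 -0.454 0.265
outer loop
vertex 1.623 3.55 -2.734
vertex 0.969 2.95 -1.663
vertex 1.43 2.91 -3.209
endloop
endfacet
facet normal -0.760 0.256 0.598
outer loop
vertex -1.893 2.753 -2.294
vertex -2.566 1.78 -2.732
vertex -1.823 1.63 -1.724
endloop
endfacet
facet normal -0.134 0.442 0.887
outer loop
vertex -1.893 2.753 -2.294
vertex -1.823 1.63 -1.724
vertex -0.777 2.311 -1.905
endloop
endfacet
facet normal 0.198 0.880 0.432
outer loop
vertex -1.893 2.753 -2.294
vertex -0.777 2.311 -1.905
vertex -0.874 2.883 -3.026
endloop
endfacet
facet normal -0.222 0.965 -0.138
outer loop
vertex -1.893 2.753 -2.294
vertex -0.874 2.883 -3.026
vertex -1.98 2.555 -3.537
endloop
endfacet
facet normal -0.814 0.579 -0.035
outer loop
vertex -1.893 2.753 -2.294
vertex -1.98 2.555 -3.537
vertex -2.566 1.78 -2.732
endloop
endfacet
facet normal 0.261 -0.148 0.954
outer loop
vertex -0.777 2.311 -1.905
vertex -1.823 1.63 -1.724
vertex -0.76 1.065 -2.103
endloop
endfacet
facet normal -0.750 -0.448 0.486
outer loop
vertex -1.823 1.63 -1.724
vertex -2.566 1.78 -2.732
vertex -1.866 0.737 -2.614
endloop
endfacet
facet normal -0.839 0.074 -0.539
outer loop
vertex -2.566 1.78 -2.732
vertex -1.98 2.555 -3.537
vertex -1.963 1.309 -3.735
endloop
endfacet
facet normal 0.119 0.698 -0.706
outer loop
vertex -1.98 2.555 -3.537
vertex -0.874 2.883 -3.026
vertex -0.917 1.99 -3.916
endloop
endfacet
facet normal 0.799 0.561 0.217
outer loop
vertex -0.874 2.883 -3.026
vertex -0.777 2.311 -1.905
vertex -0.174 1.84 -2.908
endloop
endfacet
facet normal 0.222 -0.965 0.138
outer loop
vertex -0.847 0.867 -3.346
vertex -0.76 1.065 -2.103
vertex -1.866 0.737 -2.614
endloop
endfacet
facet normal -0.198 -0.880 -0.432
outer loop
vertex -0.847 0.867 -3.346
vertex -1.866 0.737 -2.614
vertex -1.963 1.309 -3.735
endloop
endfacet
facet normal 0.134 -0.442 -0.887
outer loop
vertex -0.847 0.867 -3.346
vertex -1.963 1.309 -3.735
vertex -0.917 1.99 -3.916
endloop
endfacet
facet normal 0.760 -0.256 -0.598
outer loop
vertex -0.847 0.867 -3.346
vertex -0.917 1.99 -3.916
vertex -0.174 1.84 -2.908
endloop
endfacet
facet normal 0.814 -0.579 0.035
outer loop
vertex -0.847 0.867 -3.346
vertex -0.174 1.84 -2.908
vertex -0.76 1.065 -2.103
endloop
endfacet
facet normal -0.119 -0.698 0.706
outer loop
vertex -1.866 0.737 -2.614
vertex -0.76 1.065 -2.103
vertex -1.823 1.63 -1.724
endloop
endfacet
facet normal -0.799 -0.561 -0.217
outer loop
vertex -1.963 1.309 -3.735
vertex -1.866 0.737 -2.614
vertex -2.566 1.78 -2.732
endloop
endfacet
facet normal -0.261 0.148 -0.954
outer loop
vertex -0.917 1.99 -3.916
vertex -1.963 1.309 -3.735
vertex -1.98 2.555 -3.537
endloop
endfacet
facet normal 0.750 0.448 -0.486
outer loop
vertex -0.174 1.84 -2.908
vertex -0.917 1.99 -3.916
vertex -0.874 2.883 -3.026
endloop
endfacet
facet normal 0.839 -0.074 0.539
outer loop
vertex -0.76 1.065 -2.103
vertex -0.174 1.84 -2.908
vertex -0.777 2.311 -1.905
endloop
endfacet

endsolid


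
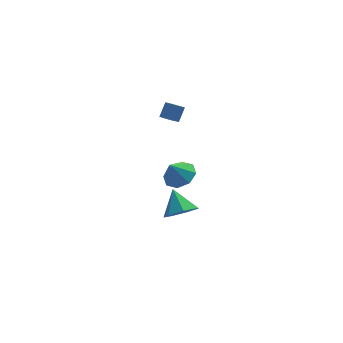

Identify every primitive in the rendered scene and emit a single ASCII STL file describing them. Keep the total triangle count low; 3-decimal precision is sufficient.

solid 
facet normal -0.406 -0.500 -0.765
outer loop
vertex 0.115 3.011 0.627
vertex -0.475 3.564 0.579
vertex 0.689 3.566 -0.04
endloop
endfacet
facet normal 0.729 -0.682 0.060
outer loop
vertex 1.135 4.116 0.801
vertex 0.115 3.011 0.627
vertex 0.689 3.566 -0.04
endloop
endfacet
facet normal -0.406 -0.500 -0.765
outer loop
vertex 0.689 3.566 -0.04
vertex -0.475 3.564 0.579
vertex 0.098 4.119 -0.088
endloop
endfacet
facet normal 0.551 0.534 -0.641
outer loop
vertex 0.098 4.119 -0.088
vertex 1.135 4.116 0.801
vertex 0.689 3.566 -0.04
endloop
endfacet
facet normal -0.552 -0.533 0.641
outer loop
vertex 0.115 3.011 0.627
vertex -0.029 4.114 1.42
vertex -0.475 3.564 0.579
endloop
endfacet
facet normal 0.729 -0.682 0.059
outer loop
vertex 0.562 3.561 1.468
vertex 0.115 3.011 0.627
vertex 1.135 4.116 0.801
endloop
endfacet
facet normal -0.551 -0.533 0.642
outer loop
vertex 0.562 3.561 1.468
vertex -0.029 4.114 1.42
vertex 0.115 3.011 0.627
endloop
endfacet
facet normal -0.729 0.682 -0.059
outer loop
vertex -0.475 3.564 0.579
vertex -0.029 4.114 1.42
vertex 0.098 4.119 -0.088
endloop
endfacet
facet normal 0.552 0.533 -0.642
outer loop
vertex 0.545 4.669 0.753
vertex 1.135 4.116 0.801
vertex 0.098 4.119 -0.088
endloop
endfacet
facet normal -0.729 0.682 -0.059
outer loop
vertex 0.098 4.119 -0.088
vertex -0.029 4.114 1.42
vertex 0.545 4.669 0.753
endloop
endfacet
facet normal 0.406 0.500 0.765
outer loop
vertex 0.545 4.669 0.753
vertex 0.562 3.561 1.468
vertex 1.135 4.116 0.801
endloop
endfacet
facet normal 0.406 0.500 0.765
outer loop
vertex -0.029 4.114 1.42
vertex 0.562 3.561 1.468
vertex 0.545 4.669 0.753
endloop
endfacet
facet normal 0.458 0.192 -0.868
outer loop
vertex 1.287 0.816 -2.68
vertex 0.375 1.246 -3.066
vertex 1.232 1.627 -2.53
endloop
endfacet
facet normal 0.462 -0.131 0.877
outer loop
vertex 1.287 0.816 -2.68
vertex 1.232 1.627 -2.53
vertex -0.275 0.974 -1.834
endloop
endfacet
facet normal 0.458 0.192 -0.868
outer loop
vertex 1.232 1.627 -2.53
vertex 0.375 1.246 -3.066
vertex 0.675 2.215 -2.694
endloop
endfacet
facet normal 0.211 0.443 0.872
outer loop
vertex 1.232 1.627 -2.53
vertex 0.675 2.215 -2.694
vertex -0.275 0.974 -1.834
endloop
endfacet
facet normal 0.458 0.192 -0.868
outer loop
vertex 0.675 2.215 -2.694
vertex 0.375 1.246 -3.066
vertex -0.058 2.235 -3.076
endloop
endfacet
facet normal -0.318 0.692 0.647
outer loop
vertex 0.675 2.215 -2.694
vertex -0.058 2.235 -3.076
vertex -0.275 0.974 -1.834
endloop
endfacet
facet normal 0.459 0.192 -0.867
outer loop
vertex -0.058 2.235 -3.076
vertex 0.375 1.246 -3.066
vertex -0.537 1.677 -3.453
endloop
endfacet
facet normal -0.815 0.472 0.337
outer loop
vertex -0.058 2.235 -3.076
vertex -0.537 1.677 -3.453
vertex -0.275 0.974 -1.834
endloop
endfacet
facet normal 0.459 0.192 -0.867
outer loop
vertex -0.537 1.677 -3.453
vertex 0.375 1.246 -3.066
vertex -0.481 0.866 -3.603
endloop
endfacet
facet normal -0.989 -0.091 0.121
outer loop
vertex -0.537 1.677 -3.453
vertex -0.481 0.866 -3.603
vertex -0.275 0.974 -1.834
endloop
endfacet
facet normal 0.459 0.192 -0.867
outer loop
vertex -0.481 0.866 -3.603
vertex 0.375 1.246 -3.066
vertex 0.076 0.278 -3.438
endloop
endfacet
facet normal -0.738 -0.663 0.126
outer loop
vertex -0.481 0.866 -3.603
vertex 0.076 0.278 -3.438
vertex -0.275 0.974 -1.834
endloop
endfacet
facet normal 0.458 0.192 -0.868
outer loop
vertex 0.076 0.278 -3.438
vertex 0.375 1.246 -3.066
vertex 0.809 0.257 -3.056
endloop
endfacet
facet normal -0.209 -0.913 0.350
outer loop
vertex 0.076 0.278 -3.438
vertex 0.809 0.257 -3.056
vertex -0.275 0.974 -1.834
endloop
endfacet
facet normal 0.458 0.192 -0.868
outer loop
vertex 0.809 0.257 -3.056
vertex 0.375 1.246 -3.066
vertex 1.287 0.816 -2.68
endloop
endfacet
facet normal 0.288 -0.692 0.662
outer loop
vertex 0.809 0.257 -3.056
vertex 1.287 0.816 -2.68
vertex -0.275 0.974 -1.834
endloop
endfacet
facet normal 0.190 -0.715 -0.673
outer loop
vertex 0.401 -4.693 -1.047
vertex -0.412 -4.344 -1.648
vertex 0.615 -4.044 -1.676
endloop
endfacet
facet normal 0.730 0.336 0.595
outer loop
vertex 0.401 -4.693 -1.047
vertex 0.615 -4.044 -1.676
vertex -0.728 -3.156 -0.532
endloop
endfacet
facet normal 0.191 -0.715 -0.673
outer loop
vertex 0.615 -4.044 -1.676
vertex -0.412 -4.344 -1.648
vertex 0.056 -3.621 -2.284
endloop
endfacet
facet normal 0.575 0.817 0.040
outer loop
vertex 0.615 -4.044 -1.676
vertex 0.056 -3.621 -2.284
vertex -0.728 -3.156 -0.532
endloop
endfacet
facet normal 0.191 -0.715 -0.673
outer loop
vertex 0.056 -3.621 -2.284
vertex -0.412 -4.344 -1.648
vertex -0.856 -3.742 -2.414
endloop
endfacet
facet normal -0.085 0.953 -0.291
outer loop
vertex 0.056 -3.621 -2.284
vertex -0.856 -3.742 -2.414
vertex -0.728 -3.156 -0.532
endloop
endfacet
facet normal 0.190 -0.715 -0.672
outer loop
vertex -0.856 -3.742 -2.414
vertex -0.412 -4.344 -1.648
vertex -1.433 -4.316 -1.967
endloop
endfacet
facet normal -0.753 0.641 -0.148
outer loop
vertex -0.856 -3.742 -2.414
vertex -1.433 -4.316 -1.967
vertex -0.728 -3.156 -0.532
endloop
endfacet
facet normal 0.190 -0.716 -0.672
outer loop
vertex -1.433 -4.316 -1.967
vertex -0.412 -4.344 -1.648
vertex -1.242 -4.91 -1.28
endloop
endfacet
facet normal -0.926 0.118 0.359
outer loop
vertex -1.433 -4.316 -1.967
vertex -1.242 -4.91 -1.28
vertex -0.728 -3.156 -0.532
endloop
endfacet
facet normal 0.190 -0.715 -0.673
outer loop
vertex -1.242 -4.91 -1.28
vertex -0.412 -4.344 -1.648
vertex -0.425 -5.078 -0.871
endloop
endfacet
facet normal -0.473 -0.225 0.852
outer loop
vertex -1.242 -4.91 -1.28
vertex -0.425 -5.078 -0.871
vertex -0.728 -3.156 -0.532
endloop
endfacet
facet normal 0.190 -0.715 -0.673
outer loop
vertex -0.425 -5.078 -0.871
vertex -0.412 -4.344 -1.648
vertex 0.401 -4.693 -1.047
endloop
endfacet
facet normal 0.263 -0.127 0.956
outer loop
vertex -0.425 -5.078 -0.871
vertex 0.401 -4.693 -1.047
vertex -0.728 -3.156 -0.532
endloop
endfacet

endsolid


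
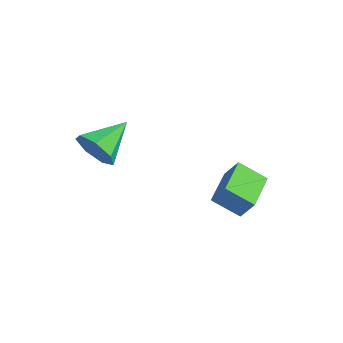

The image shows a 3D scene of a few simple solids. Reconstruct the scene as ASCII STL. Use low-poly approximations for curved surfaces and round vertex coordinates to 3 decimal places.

solid 
facet normal -0.040 -0.933 -0.358
outer loop
vertex -3.277 -4.201 0.677
vertex -3.646 -3.881 -0.115
vertex -2.749 -4.002 0.099
endloop
endfacet
facet normal 0.700 0.163 0.695
outer loop
vertex -3.277 -4.201 0.677
vertex -2.749 -4.002 0.099
vertex -3.574 -2.239 0.515
endloop
endfacet
facet normal -0.041 -0.933 -0.357
outer loop
vertex -2.749 -4.002 0.099
vertex -3.646 -3.881 -0.115
vertex -2.897 -3.713 -0.639
endloop
endfacet
facet normal 0.904 0.427 -0.014
outer loop
vertex -2.749 -4.002 0.099
vertex -2.897 -3.713 -0.639
vertex -3.574 -2.239 0.515
endloop
endfacet
facet normal -0.041 -0.933 -0.358
outer loop
vertex -2.897 -3.713 -0.639
vertex -3.646 -3.881 -0.115
vertex -3.608 -3.55 -0.983
endloop
endfacet
facet normal 0.442 0.670 -0.596
outer loop
vertex -2.897 -3.713 -0.639
vertex -3.608 -3.55 -0.983
vertex -3.574 -2.239 0.515
endloop
endfacet
facet normal -0.041 -0.933 -0.358
outer loop
vertex -3.608 -3.55 -0.983
vertex -3.646 -3.881 -0.115
vertex -4.349 -3.636 -0.673
endloop
endfacet
facet normal -0.340 0.712 -0.615
outer loop
vertex -3.608 -3.55 -0.983
vertex -4.349 -3.636 -0.673
vertex -3.574 -2.239 0.515
endloop
endfacet
facet normal -0.041 -0.933 -0.358
outer loop
vertex -4.349 -3.636 -0.673
vertex -3.646 -3.881 -0.115
vertex -4.56 -3.907 0.057
endloop
endfacet
facet normal -0.853 0.519 -0.054
outer loop
vertex -4.349 -3.636 -0.673
vertex -4.56 -3.907 0.057
vertex -3.574 -2.239 0.515
endloop
endfacet
facet normal -0.041 -0.933 -0.357
outer loop
vertex -4.56 -3.907 0.057
vertex -3.646 -3.881 -0.115
vertex -4.083 -4.158 0.658
endloop
endfacet
facet normal -0.710 0.238 0.663
outer loop
vertex -4.56 -3.907 0.057
vertex -4.083 -4.158 0.658
vertex -3.574 -2.239 0.515
endloop
endfacet
facet normal -0.041 -0.933 -0.358
outer loop
vertex -4.083 -4.158 0.658
vertex -3.646 -3.881 -0.115
vertex -3.277 -4.201 0.677
endloop
endfacet
facet normal -0.019 0.079 0.997
outer loop
vertex -4.083 -4.158 0.658
vertex -3.277 -4.201 0.677
vertex -3.574 -2.239 0.515
endloop
endfacet
facet normal -0.517 -0.138 -0.845
outer loop
vertex -0.032 -1.701 -2.313
vertex -0.681 -0.158 -2.168
vertex 0.954 -1.222 -2.994
endloop
endfacet
facet normal 0.386 -0.918 -0.087
outer loop
vertex 1.481 -1.082 -2.132
vertex -0.032 -1.701 -2.313
vertex 0.954 -1.222 -2.994
endloop
endfacet
facet normal -0.517 -0.138 -0.845
outer loop
vertex 0.954 -1.222 -2.994
vertex -0.681 -0.158 -2.168
vertex 0.305 0.32 -2.849
endloop
endfacet
facet normal 0.764 0.371 -0.527
outer loop
vertex 0.305 0.32 -2.849
vertex 1.481 -1.082 -2.132
vertex 0.954 -1.222 -2.994
endloop
endfacet
facet normal -0.764 -0.371 0.528
outer loop
vertex -0.032 -1.701 -2.313
vertex -0.154 -0.018 -1.306
vertex -0.681 -0.158 -2.168
endloop
endfacet
facet normal 0.386 -0.918 -0.086
outer loop
vertex 0.495 -1.56 -1.451
vertex -0.032 -1.701 -2.313
vertex 1.481 -1.082 -2.132
endloop
endfacet
facet normal -0.764 -0.371 0.528
outer loop
vertex 0.495 -1.56 -1.451
vertex -0.154 -0.018 -1.306
vertex -0.032 -1.701 -2.313
endloop
endfacet
facet normal -0.386 0.919 0.087
outer loop
vertex -0.681 -0.158 -2.168
vertex -0.154 -0.018 -1.306
vertex 0.305 0.32 -2.849
endloop
endfacet
facet normal 0.764 0.371 -0.528
outer loop
vertex 0.832 0.461 -1.987
vertex 1.481 -1.082 -2.132
vertex 0.305 0.32 -2.849
endloop
endfacet
facet normal -0.387 0.918 0.086
outer loop
vertex 0.305 0.32 -2.849
vertex -0.154 -0.018 -1.306
vertex 0.832 0.461 -1.987
endloop
endfacet
facet normal 0.517 0.138 0.845
outer loop
vertex 0.832 0.461 -1.987
vertex 0.495 -1.56 -1.451
vertex 1.481 -1.082 -2.132
endloop
endfacet
facet normal 0.517 0.138 0.845
outer loop
vertex -0.154 -0.018 -1.306
vertex 0.495 -1.56 -1.451
vertex 0.832 0.461 -1.987
endloop
endfacet

endsolid


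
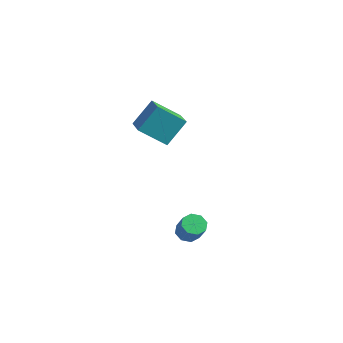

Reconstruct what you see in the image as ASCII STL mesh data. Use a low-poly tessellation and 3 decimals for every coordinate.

solid 
facet normal -0.675 -0.469 0.570
outer loop
vertex -1.088 -2.651 3.713
vertex -2.389 -1.543 3.084
vertex -1.384 -3.676 2.52
endloop
endfacet
facet normal 0.715 -0.608 0.345
outer loop
vertex -0.291 -2.917 1.596
vertex -1.088 -2.651 3.713
vertex -1.384 -3.676 2.52
endloop
endfacet
facet normal -0.674 -0.469 0.570
outer loop
vertex -1.384 -3.676 2.52
vertex -2.389 -1.543 3.084
vertex -2.685 -2.568 1.892
endloop
endfacet
facet normal -0.186 -0.640 -0.745
outer loop
vertex -2.685 -2.568 1.892
vertex -0.291 -2.917 1.596
vertex -1.384 -3.676 2.52
endloop
endfacet
facet normal 0.185 0.641 0.745
outer loop
vertex -1.088 -2.651 3.713
vertex -1.296 -0.784 2.16
vertex -2.389 -1.543 3.084
endloop
endfacet
facet normal 0.715 -0.608 0.345
outer loop
vertex 0.005 -1.892 2.788
vertex -1.088 -2.651 3.713
vertex -0.291 -2.917 1.596
endloop
endfacet
facet normal 0.186 0.641 0.745
outer loop
vertex 0.005 -1.892 2.788
vertex -1.296 -0.784 2.16
vertex -1.088 -2.651 3.713
endloop
endfacet
facet normal -0.715 0.608 -0.346
outer loop
vertex -2.389 -1.543 3.084
vertex -1.296 -0.784 2.16
vertex -2.685 -2.568 1.892
endloop
endfacet
facet normal -0.186 -0.641 -0.745
outer loop
vertex -1.592 -1.809 0.967
vertex -0.291 -2.917 1.596
vertex -2.685 -2.568 1.892
endloop
endfacet
facet normal -0.715 0.608 -0.345
outer loop
vertex -2.685 -2.568 1.892
vertex -1.296 -0.784 2.16
vertex -1.592 -1.809 0.967
endloop
endfacet
facet normal 0.675 0.468 -0.570
outer loop
vertex -1.592 -1.809 0.967
vertex 0.005 -1.892 2.788
vertex -0.291 -2.917 1.596
endloop
endfacet
facet normal 0.675 0.469 -0.570
outer loop
vertex -1.296 -0.784 2.16
vertex 0.005 -1.892 2.788
vertex -1.592 -1.809 0.967
endloop
endfacet
facet normal -0.520 0.236 -0.821
outer loop
vertex 1.518 -3.365 -4.011
vertex 1.084 -3.08 -3.654
vertex 1.616 -2.899 -3.939
endloop
endfacet
facet normal 0.830 -0.090 -0.550
outer loop
vertex 1.518 -3.365 -4.011
vertex 1.616 -2.899 -3.939
vertex 2.13 -3.646 -3.042
endloop
endfacet
facet normal 0.830 -0.091 -0.551
outer loop
vertex 2.13 -3.646 -3.042
vertex 1.616 -2.899 -3.939
vertex 2.229 -3.179 -2.97
endloop
endfacet
facet normal 0.518 -0.237 0.822
outer loop
vertex 2.13 -3.646 -3.042
vertex 2.229 -3.179 -2.97
vertex 1.696 -3.36 -2.686
endloop
endfacet
facet normal -0.520 0.237 -0.821
outer loop
vertex 1.616 -2.899 -3.939
vertex 1.084 -3.08 -3.654
vertex 1.403 -2.539 -3.7
endloop
endfacet
facet normal 0.731 0.621 -0.283
outer loop
vertex 1.616 -2.899 -3.939
vertex 1.403 -2.539 -3.7
vertex 2.229 -3.179 -2.97
endloop
endfacet
facet normal 0.731 0.622 -0.282
outer loop
vertex 2.229 -3.179 -2.97
vertex 1.403 -2.539 -3.7
vertex 2.015 -2.819 -2.731
endloop
endfacet
facet normal 0.518 -0.237 0.822
outer loop
vertex 2.229 -3.179 -2.97
vertex 2.015 -2.819 -2.731
vertex 1.696 -3.36 -2.686
endloop
endfacet
facet normal -0.520 0.237 -0.821
outer loop
vertex 1.403 -2.539 -3.7
vertex 1.084 -3.08 -3.654
vertex 1.003 -2.495 -3.434
endloop
endfacet
facet normal 0.206 0.967 0.149
outer loop
vertex 1.403 -2.539 -3.7
vertex 1.003 -2.495 -3.434
vertex 2.015 -2.819 -2.731
endloop
endfacet
facet normal 0.205 0.967 0.151
outer loop
vertex 2.015 -2.819 -2.731
vertex 1.003 -2.495 -3.434
vertex 1.615 -2.776 -2.465
endloop
endfacet
facet normal 0.520 -0.238 0.820
outer loop
vertex 2.015 -2.819 -2.731
vertex 1.615 -2.776 -2.465
vertex 1.696 -3.36 -2.686
endloop
endfacet
facet normal -0.518 0.237 -0.822
outer loop
vertex 1.003 -2.495 -3.434
vertex 1.084 -3.08 -3.654
vertex 0.65 -2.794 -3.298
endloop
endfacet
facet normal -0.442 0.747 0.496
outer loop
vertex 1.003 -2.495 -3.434
vertex 0.65 -2.794 -3.298
vertex 1.615 -2.776 -2.465
endloop
endfacet
facet normal -0.442 0.747 0.496
outer loop
vertex 1.615 -2.776 -2.465
vertex 0.65 -2.794 -3.298
vertex 1.262 -3.075 -2.329
endloop
endfacet
facet normal 0.519 -0.239 0.821
outer loop
vertex 1.615 -2.776 -2.465
vertex 1.262 -3.075 -2.329
vertex 1.696 -3.36 -2.686
endloop
endfacet
facet normal -0.518 0.237 -0.822
outer loop
vertex 0.65 -2.794 -3.298
vertex 1.084 -3.08 -3.654
vertex 0.551 -3.261 -3.37
endloop
endfacet
facet normal -0.830 0.091 0.551
outer loop
vertex 0.65 -2.794 -3.298
vertex 0.551 -3.261 -3.37
vertex 1.262 -3.075 -2.329
endloop
endfacet
facet normal -0.830 0.089 0.551
outer loop
vertex 1.262 -3.075 -2.329
vertex 0.551 -3.261 -3.37
vertex 1.164 -3.541 -2.401
endloop
endfacet
facet normal 0.520 -0.236 0.821
outer loop
vertex 1.262 -3.075 -2.329
vertex 1.164 -3.541 -2.401
vertex 1.696 -3.36 -2.686
endloop
endfacet
facet normal -0.518 0.237 -0.822
outer loop
vertex 0.551 -3.261 -3.37
vertex 1.084 -3.08 -3.654
vertex 0.765 -3.621 -3.609
endloop
endfacet
facet normal -0.730 -0.622 0.282
outer loop
vertex 0.551 -3.261 -3.37
vertex 0.765 -3.621 -3.609
vertex 1.164 -3.541 -2.401
endloop
endfacet
facet normal -0.731 -0.620 0.283
outer loop
vertex 1.164 -3.541 -2.401
vertex 0.765 -3.621 -3.609
vertex 1.377 -3.901 -2.64
endloop
endfacet
facet normal 0.520 -0.237 0.821
outer loop
vertex 1.164 -3.541 -2.401
vertex 1.377 -3.901 -2.64
vertex 1.696 -3.36 -2.686
endloop
endfacet
facet normal -0.520 0.238 -0.820
outer loop
vertex 0.765 -3.621 -3.609
vertex 1.084 -3.08 -3.654
vertex 1.165 -3.664 -3.875
endloop
endfacet
facet normal -0.204 -0.967 -0.151
outer loop
vertex 0.765 -3.621 -3.609
vertex 1.165 -3.664 -3.875
vertex 1.377 -3.901 -2.64
endloop
endfacet
facet normal -0.206 -0.967 -0.150
outer loop
vertex 1.377 -3.901 -2.64
vertex 1.165 -3.664 -3.875
vertex 1.777 -3.945 -2.906
endloop
endfacet
facet normal 0.520 -0.237 0.821
outer loop
vertex 1.377 -3.901 -2.64
vertex 1.777 -3.945 -2.906
vertex 1.696 -3.36 -2.686
endloop
endfacet
facet normal -0.519 0.239 -0.821
outer loop
vertex 1.165 -3.664 -3.875
vertex 1.084 -3.08 -3.654
vertex 1.518 -3.365 -4.011
endloop
endfacet
facet normal 0.442 -0.747 -0.496
outer loop
vertex 1.165 -3.664 -3.875
vertex 1.518 -3.365 -4.011
vertex 1.777 -3.945 -2.906
endloop
endfacet
facet normal 0.442 -0.747 -0.496
outer loop
vertex 1.777 -3.945 -2.906
vertex 1.518 -3.365 -4.011
vertex 2.13 -3.646 -3.042
endloop
endfacet
facet normal 0.518 -0.237 0.822
outer loop
vertex 1.777 -3.945 -2.906
vertex 2.13 -3.646 -3.042
vertex 1.696 -3.36 -2.686
endloop
endfacet

endsolid


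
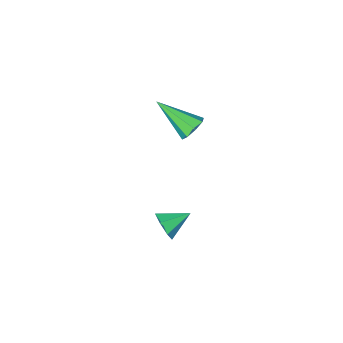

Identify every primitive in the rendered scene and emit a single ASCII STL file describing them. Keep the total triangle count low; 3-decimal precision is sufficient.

solid 
facet normal -0.420 0.708 -0.568
outer loop
vertex 0.08 -2.671 0.303
vertex -0.176 -2.418 0.808
vertex 0.359 -2.344 0.504
endloop
endfacet
facet normal 0.785 -0.359 -0.505
outer loop
vertex 0.08 -2.671 0.303
vertex 0.359 -2.344 0.504
vertex 0.596 -3.722 1.852
endloop
endfacet
facet normal -0.420 0.710 -0.566
outer loop
vertex 0.359 -2.344 0.504
vertex -0.176 -2.418 0.808
vertex 0.325 -2.061 0.884
endloop
endfacet
facet normal 0.989 0.148 -0.022
outer loop
vertex 0.359 -2.344 0.504
vertex 0.325 -2.061 0.884
vertex 0.596 -3.722 1.852
endloop
endfacet
facet normal -0.419 0.709 -0.567
outer loop
vertex 0.325 -2.061 0.884
vertex -0.176 -2.418 0.808
vertex -0.003 -1.987 1.219
endloop
endfacet
facet normal 0.687 0.446 0.574
outer loop
vertex 0.325 -2.061 0.884
vertex -0.003 -1.987 1.219
vertex 0.596 -3.722 1.852
endloop
endfacet
facet normal -0.419 0.709 -0.567
outer loop
vertex -0.003 -1.987 1.219
vertex -0.176 -2.418 0.808
vertex -0.432 -2.165 1.313
endloop
endfacet
facet normal 0.055 0.359 0.932
outer loop
vertex -0.003 -1.987 1.219
vertex -0.432 -2.165 1.313
vertex 0.596 -3.722 1.852
endloop
endfacet
facet normal -0.420 0.708 -0.568
outer loop
vertex -0.432 -2.165 1.313
vertex -0.176 -2.418 0.808
vertex -0.711 -2.492 1.112
endloop
endfacet
facet normal -0.535 -0.062 0.843
outer loop
vertex -0.432 -2.165 1.313
vertex -0.711 -2.492 1.112
vertex 0.596 -3.722 1.852
endloop
endfacet
facet normal -0.420 0.709 -0.567
outer loop
vertex -0.711 -2.492 1.112
vertex -0.176 -2.418 0.808
vertex -0.677 -2.775 0.733
endloop
endfacet
facet normal -0.739 -0.570 0.359
outer loop
vertex -0.711 -2.492 1.112
vertex -0.677 -2.775 0.733
vertex 0.596 -3.722 1.852
endloop
endfacet
facet normal -0.420 0.709 -0.567
outer loop
vertex -0.677 -2.775 0.733
vertex -0.176 -2.418 0.808
vertex -0.35 -2.849 0.398
endloop
endfacet
facet normal -0.438 -0.867 -0.236
outer loop
vertex -0.677 -2.775 0.733
vertex -0.35 -2.849 0.398
vertex 0.596 -3.722 1.852
endloop
endfacet
facet normal -0.419 0.709 -0.567
outer loop
vertex -0.35 -2.849 0.398
vertex -0.176 -2.418 0.808
vertex 0.08 -2.671 0.303
endloop
endfacet
facet normal 0.192 -0.781 -0.594
outer loop
vertex -0.35 -2.849 0.398
vertex 0.08 -2.671 0.303
vertex 0.596 -3.722 1.852
endloop
endfacet
facet normal 0.894 -0.239 -0.380
outer loop
vertex 4.229 1.975 1.637
vertex 3.958 1.803 1.107
vertex 4.175 2.361 1.267
endloop
endfacet
facet normal -0.027 0.690 0.724
outer loop
vertex 4.229 1.975 1.637
vertex 4.175 2.361 1.267
vertex 3.002 2.057 1.513
endloop
endfacet
facet normal 0.894 -0.238 -0.380
outer loop
vertex 4.175 2.361 1.267
vertex 3.958 1.803 1.107
vertex 3.957 2.327 0.776
endloop
endfacet
facet normal -0.243 0.969 0.041
outer loop
vertex 4.175 2.361 1.267
vertex 3.957 2.327 0.776
vertex 3.002 2.057 1.513
endloop
endfacet
facet normal 0.895 -0.237 -0.379
outer loop
vertex 3.957 2.327 0.776
vertex 3.958 1.803 1.107
vertex 3.741 1.899 0.534
endloop
endfacet
facet normal -0.587 0.602 -0.541
outer loop
vertex 3.957 2.327 0.776
vertex 3.741 1.899 0.534
vertex 3.002 2.057 1.513
endloop
endfacet
facet normal 0.895 -0.237 -0.379
outer loop
vertex 3.741 1.899 0.534
vertex 3.958 1.803 1.107
vertex 3.688 1.398 0.723
endloop
endfacet
facet normal -0.801 -0.135 -0.583
outer loop
vertex 3.741 1.899 0.534
vertex 3.688 1.398 0.723
vertex 3.002 2.057 1.513
endloop
endfacet
facet normal 0.894 -0.236 -0.380
outer loop
vertex 3.688 1.398 0.723
vertex 3.958 1.803 1.107
vertex 3.839 1.202 1.201
endloop
endfacet
facet normal -0.723 -0.688 -0.054
outer loop
vertex 3.688 1.398 0.723
vertex 3.839 1.202 1.201
vertex 3.002 2.057 1.513
endloop
endfacet
facet normal 0.894 -0.237 -0.380
outer loop
vertex 3.839 1.202 1.201
vertex 3.958 1.803 1.107
vertex 4.08 1.459 1.608
endloop
endfacet
facet normal -0.412 -0.640 0.648
outer loop
vertex 3.839 1.202 1.201
vertex 4.08 1.459 1.608
vertex 3.002 2.057 1.513
endloop
endfacet
facet normal 0.894 -0.237 -0.380
outer loop
vertex 4.08 1.459 1.608
vertex 3.958 1.803 1.107
vertex 4.229 1.975 1.637
endloop
endfacet
facet normal -0.102 -0.026 0.994
outer loop
vertex 4.08 1.459 1.608
vertex 4.229 1.975 1.637
vertex 3.002 2.057 1.513
endloop
endfacet

endsolid


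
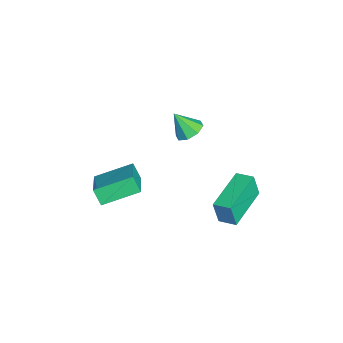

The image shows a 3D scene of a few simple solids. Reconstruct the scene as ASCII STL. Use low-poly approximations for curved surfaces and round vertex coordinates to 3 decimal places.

solid 
facet normal 0.121 0.548 -0.828
outer loop
vertex -1.895 -0.875 -0.683
vertex -2.366 -0.425 -0.454
vertex -1.681 -0.487 -0.395
endloop
endfacet
facet normal 0.747 -0.609 0.266
outer loop
vertex -1.895 -0.875 -0.683
vertex -1.681 -0.487 -0.395
vertex -2.514 -1.095 0.554
endloop
endfacet
facet normal 0.121 0.550 -0.827
outer loop
vertex -1.681 -0.487 -0.395
vertex -2.366 -0.425 -0.454
vertex -1.868 -0.064 -0.141
endloop
endfacet
facet normal 0.765 -0.047 0.642
outer loop
vertex -1.681 -0.487 -0.395
vertex -1.868 -0.064 -0.141
vertex -2.514 -1.095 0.554
endloop
endfacet
facet normal 0.122 0.549 -0.827
outer loop
vertex -1.868 -0.064 -0.141
vertex -2.366 -0.425 -0.454
vertex -2.347 0.148 -0.071
endloop
endfacet
facet normal 0.302 0.396 0.867
outer loop
vertex -1.868 -0.064 -0.141
vertex -2.347 0.148 -0.071
vertex -2.514 -1.095 0.554
endloop
endfacet
facet normal 0.123 0.549 -0.827
outer loop
vertex -2.347 0.148 -0.071
vertex -2.366 -0.425 -0.454
vertex -2.837 0.024 -0.226
endloop
endfacet
facet normal -0.371 0.456 0.809
outer loop
vertex -2.347 0.148 -0.071
vertex -2.837 0.024 -0.226
vertex -2.514 -1.095 0.554
endloop
endfacet
facet normal 0.122 0.548 -0.827
outer loop
vertex -2.837 0.024 -0.226
vertex -2.366 -0.425 -0.454
vertex -3.05 -0.363 -0.514
endloop
endfacet
facet normal -0.860 0.101 0.501
outer loop
vertex -2.837 0.024 -0.226
vertex -3.05 -0.363 -0.514
vertex -2.514 -1.095 0.554
endloop
endfacet
facet normal 0.122 0.549 -0.827
outer loop
vertex -3.05 -0.363 -0.514
vertex -2.366 -0.425 -0.454
vertex -2.863 -0.787 -0.768
endloop
endfacet
facet normal -0.878 -0.462 0.124
outer loop
vertex -3.05 -0.363 -0.514
vertex -2.863 -0.787 -0.768
vertex -2.514 -1.095 0.554
endloop
endfacet
facet normal 0.122 0.549 -0.827
outer loop
vertex -2.863 -0.787 -0.768
vertex -2.366 -0.425 -0.454
vertex -2.384 -0.999 -0.838
endloop
endfacet
facet normal -0.415 -0.904 -0.101
outer loop
vertex -2.863 -0.787 -0.768
vertex -2.384 -0.999 -0.838
vertex -2.514 -1.095 0.554
endloop
endfacet
facet normal 0.123 0.549 -0.827
outer loop
vertex -2.384 -0.999 -0.838
vertex -2.366 -0.425 -0.454
vertex -1.895 -0.875 -0.683
endloop
endfacet
facet normal 0.258 -0.965 -0.042
outer loop
vertex -2.384 -0.999 -0.838
vertex -1.895 -0.875 -0.683
vertex -2.514 -1.095 0.554
endloop
endfacet
facet normal -0.896 0.434 0.093
outer loop
vertex -1.245 1.566 -2.244
vertex -0.872 2.301 -2.083
vertex -1.243 1.818 -3.397
endloop
endfacet
facet normal -0.444 -0.875 -0.192
outer loop
vertex 0.692 0.879 -3.597
vertex -1.245 1.566 -2.244
vertex -1.243 1.818 -3.397
endloop
endfacet
facet normal -0.895 0.435 0.093
outer loop
vertex -1.243 1.818 -3.397
vertex -0.872 2.301 -2.083
vertex -0.869 2.553 -3.236
endloop
endfacet
facet normal 0.002 0.213 -0.977
outer loop
vertex -0.869 2.553 -3.236
vertex 0.692 0.879 -3.597
vertex -1.243 1.818 -3.397
endloop
endfacet
facet normal -0.002 -0.213 0.977
outer loop
vertex -1.245 1.566 -2.244
vertex 1.063 1.362 -2.283
vertex -0.872 2.301 -2.083
endloop
endfacet
facet normal -0.445 -0.875 -0.192
outer loop
vertex 0.689 0.627 -2.444
vertex -1.245 1.566 -2.244
vertex 0.692 0.879 -3.597
endloop
endfacet
facet normal -0.002 -0.213 0.977
outer loop
vertex 0.689 0.627 -2.444
vertex 1.063 1.362 -2.283
vertex -1.245 1.566 -2.244
endloop
endfacet
facet normal 0.444 0.875 0.192
outer loop
vertex -0.872 2.301 -2.083
vertex 1.063 1.362 -2.283
vertex -0.869 2.553 -3.236
endloop
endfacet
facet normal 0.002 0.213 -0.977
outer loop
vertex 1.065 1.614 -3.436
vertex 0.692 0.879 -3.597
vertex -0.869 2.553 -3.236
endloop
endfacet
facet normal 0.445 0.875 0.192
outer loop
vertex -0.869 2.553 -3.236
vertex 1.063 1.362 -2.283
vertex 1.065 1.614 -3.436
endloop
endfacet
facet normal 0.896 -0.434 -0.093
outer loop
vertex 1.065 1.614 -3.436
vertex 0.689 0.627 -2.444
vertex 0.692 0.879 -3.597
endloop
endfacet
facet normal 0.895 -0.435 -0.094
outer loop
vertex 1.063 1.362 -2.283
vertex 0.689 0.627 -2.444
vertex 1.065 1.614 -3.436
endloop
endfacet
facet normal -0.364 -0.399 0.842
outer loop
vertex -0.373 -2.719 -1.734
vertex -1.971 -2.806 -2.466
vertex -0.001 -4.358 -2.35
endloop
endfacet
facet normal 0.908 0.050 0.415
outer loop
vertex 0.311 -4.014 -3.074
vertex -0.373 -2.719 -1.734
vertex -0.001 -4.358 -2.35
endloop
endfacet
facet normal -0.364 -0.399 0.841
outer loop
vertex -0.001 -4.358 -2.35
vertex -1.971 -2.806 -2.466
vertex -1.599 -4.445 -3.083
endloop
endfacet
facet normal 0.208 -0.915 -0.345
outer loop
vertex -1.599 -4.445 -3.083
vertex 0.311 -4.014 -3.074
vertex -0.001 -4.358 -2.35
endloop
endfacet
facet normal -0.208 0.915 0.345
outer loop
vertex -0.373 -2.719 -1.734
vertex -1.659 -2.462 -3.19
vertex -1.971 -2.806 -2.466
endloop
endfacet
facet normal 0.908 0.050 0.416
outer loop
vertex -0.061 -2.375 -2.457
vertex -0.373 -2.719 -1.734
vertex 0.311 -4.014 -3.074
endloop
endfacet
facet normal -0.208 0.915 0.345
outer loop
vertex -0.061 -2.375 -2.457
vertex -1.659 -2.462 -3.19
vertex -0.373 -2.719 -1.734
endloop
endfacet
facet normal -0.908 -0.050 -0.415
outer loop
vertex -1.971 -2.806 -2.466
vertex -1.659 -2.462 -3.19
vertex -1.599 -4.445 -3.083
endloop
endfacet
facet normal 0.208 -0.915 -0.346
outer loop
vertex -1.287 -4.101 -3.806
vertex 0.311 -4.014 -3.074
vertex -1.599 -4.445 -3.083
endloop
endfacet
facet normal -0.908 -0.050 -0.416
outer loop
vertex -1.599 -4.445 -3.083
vertex -1.659 -2.462 -3.19
vertex -1.287 -4.101 -3.806
endloop
endfacet
facet normal 0.364 0.399 -0.842
outer loop
vertex -1.287 -4.101 -3.806
vertex -0.061 -2.375 -2.457
vertex 0.311 -4.014 -3.074
endloop
endfacet
facet normal 0.364 0.399 -0.842
outer loop
vertex -1.659 -2.462 -3.19
vertex -0.061 -2.375 -2.457
vertex -1.287 -4.101 -3.806
endloop
endfacet

endsolid


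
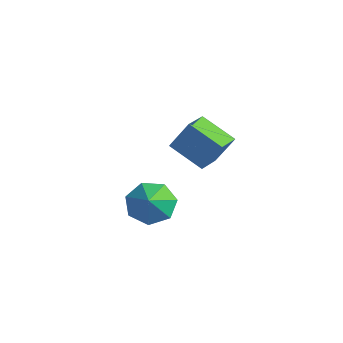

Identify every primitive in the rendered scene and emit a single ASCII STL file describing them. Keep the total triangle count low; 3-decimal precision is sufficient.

solid 
facet normal -0.525 0.533 -0.664
outer loop
vertex 3.607 -4.207 0.663
vertex 3.118 -3.674 1.478
vertex 4.039 -3.418 0.955
endloop
endfacet
facet normal 0.887 -0.453 -0.087
outer loop
vertex 3.607 -4.207 0.663
vertex 4.039 -3.418 0.955
vertex 3.722 -4.286 2.242
endloop
endfacet
facet normal -0.525 0.533 -0.664
outer loop
vertex 4.039 -3.418 0.955
vertex 3.118 -3.674 1.478
vertex 3.778 -2.821 1.641
endloop
endfacet
facet normal 0.953 0.083 0.291
outer loop
vertex 4.039 -3.418 0.955
vertex 3.778 -2.821 1.641
vertex 3.722 -4.286 2.242
endloop
endfacet
facet normal -0.526 0.533 -0.663
outer loop
vertex 3.778 -2.821 1.641
vertex 3.118 -3.674 1.478
vertex 3.02 -2.867 2.205
endloop
endfacet
facet normal 0.558 0.296 0.775
outer loop
vertex 3.778 -2.821 1.641
vertex 3.02 -2.867 2.205
vertex 3.722 -4.286 2.242
endloop
endfacet
facet normal -0.525 0.534 -0.663
outer loop
vertex 3.02 -2.867 2.205
vertex 3.118 -3.674 1.478
vertex 2.336 -3.519 2.222
endloop
endfacet
facet normal -0.000 0.026 1.000
outer loop
vertex 3.02 -2.867 2.205
vertex 2.336 -3.519 2.222
vertex 3.722 -4.286 2.242
endloop
endfacet
facet normal -0.525 0.533 -0.663
outer loop
vertex 2.336 -3.519 2.222
vertex 3.118 -3.674 1.478
vertex 2.241 -4.288 1.679
endloop
endfacet
facet normal -0.302 -0.525 0.796
outer loop
vertex 2.336 -3.519 2.222
vertex 2.241 -4.288 1.679
vertex 3.722 -4.286 2.242
endloop
endfacet
facet normal -0.525 0.533 -0.663
outer loop
vertex 2.241 -4.288 1.679
vertex 3.118 -3.674 1.478
vertex 2.806 -4.594 0.985
endloop
endfacet
facet normal -0.119 -0.941 0.318
outer loop
vertex 2.241 -4.288 1.679
vertex 2.806 -4.594 0.985
vertex 3.722 -4.286 2.242
endloop
endfacet
facet normal -0.524 0.533 -0.664
outer loop
vertex 2.806 -4.594 0.985
vertex 3.118 -3.674 1.478
vertex 3.607 -4.207 0.663
endloop
endfacet
facet normal 0.409 -0.909 -0.075
outer loop
vertex 2.806 -4.594 0.985
vertex 3.607 -4.207 0.663
vertex 3.722 -4.286 2.242
endloop
endfacet
facet normal -0.366 -0.351 -0.862
outer loop
vertex -0.271 0.113 1.615
vertex -0.807 1.344 1.342
vertex 1.316 0.61 0.739
endloop
endfacet
facet normal 0.391 -0.898 0.200
outer loop
vertex 1.927 1.196 2.178
vertex -0.271 0.113 1.615
vertex 1.316 0.61 0.739
endloop
endfacet
facet normal -0.366 -0.351 -0.862
outer loop
vertex 1.316 0.61 0.739
vertex -0.807 1.344 1.342
vertex 0.78 1.841 0.465
endloop
endfacet
facet normal 0.844 0.264 -0.466
outer loop
vertex 0.78 1.841 0.465
vertex 1.927 1.196 2.178
vertex 1.316 0.61 0.739
endloop
endfacet
facet normal -0.844 -0.264 0.466
outer loop
vertex -0.271 0.113 1.615
vertex -0.196 1.93 2.781
vertex -0.807 1.344 1.342
endloop
endfacet
facet normal 0.392 -0.898 0.199
outer loop
vertex 0.34 0.699 3.055
vertex -0.271 0.113 1.615
vertex 1.927 1.196 2.178
endloop
endfacet
facet normal -0.845 -0.264 0.466
outer loop
vertex 0.34 0.699 3.055
vertex -0.196 1.93 2.781
vertex -0.271 0.113 1.615
endloop
endfacet
facet normal -0.392 0.898 -0.200
outer loop
vertex -0.807 1.344 1.342
vertex -0.196 1.93 2.781
vertex 0.78 1.841 0.465
endloop
endfacet
facet normal 0.844 0.264 -0.466
outer loop
vertex 1.391 2.427 1.905
vertex 1.927 1.196 2.178
vertex 0.78 1.841 0.465
endloop
endfacet
facet normal -0.391 0.898 -0.199
outer loop
vertex 0.78 1.841 0.465
vertex -0.196 1.93 2.781
vertex 1.391 2.427 1.905
endloop
endfacet
facet normal 0.366 0.351 0.862
outer loop
vertex 1.391 2.427 1.905
vertex 0.34 0.699 3.055
vertex 1.927 1.196 2.178
endloop
endfacet
facet normal 0.366 0.351 0.862
outer loop
vertex -0.196 1.93 2.781
vertex 0.34 0.699 3.055
vertex 1.391 2.427 1.905
endloop
endfacet

endsolid


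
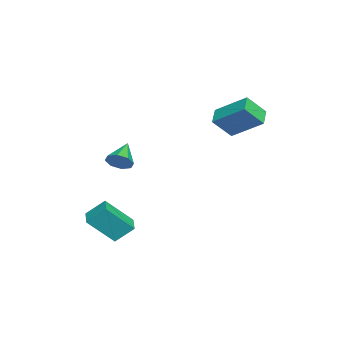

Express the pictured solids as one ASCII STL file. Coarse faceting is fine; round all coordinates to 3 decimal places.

solid 
facet normal -0.965 -0.241 0.106
outer loop
vertex 1.788 -2.175 -1.116
vertex 1.334 -0.958 -2.489
vertex 1.919 -3.068 -1.952
endloop
endfacet
facet normal 0.240 -0.644 0.726
outer loop
vertex 2.826 -2.842 -2.051
vertex 1.788 -2.175 -1.116
vertex 1.919 -3.068 -1.952
endloop
endfacet
facet normal -0.965 -0.241 0.106
outer loop
vertex 1.919 -3.068 -1.952
vertex 1.334 -0.958 -2.489
vertex 1.465 -1.851 -3.324
endloop
endfacet
facet normal 0.107 -0.726 -0.679
outer loop
vertex 1.465 -1.851 -3.324
vertex 2.826 -2.842 -2.051
vertex 1.919 -3.068 -1.952
endloop
endfacet
facet normal -0.107 0.726 0.679
outer loop
vertex 1.788 -2.175 -1.116
vertex 2.241 -0.732 -2.588
vertex 1.334 -0.958 -2.489
endloop
endfacet
facet normal 0.241 -0.644 0.726
outer loop
vertex 2.695 -1.949 -1.216
vertex 1.788 -2.175 -1.116
vertex 2.826 -2.842 -2.051
endloop
endfacet
facet normal -0.106 0.726 0.679
outer loop
vertex 2.695 -1.949 -1.216
vertex 2.241 -0.732 -2.588
vertex 1.788 -2.175 -1.116
endloop
endfacet
facet normal -0.240 0.644 -0.726
outer loop
vertex 1.334 -0.958 -2.489
vertex 2.241 -0.732 -2.588
vertex 1.465 -1.851 -3.324
endloop
endfacet
facet normal 0.106 -0.726 -0.679
outer loop
vertex 2.372 -1.625 -3.424
vertex 2.826 -2.842 -2.051
vertex 1.465 -1.851 -3.324
endloop
endfacet
facet normal -0.241 0.644 -0.726
outer loop
vertex 1.465 -1.851 -3.324
vertex 2.241 -0.732 -2.588
vertex 2.372 -1.625 -3.424
endloop
endfacet
facet normal 0.965 0.241 -0.106
outer loop
vertex 2.372 -1.625 -3.424
vertex 2.695 -1.949 -1.216
vertex 2.826 -2.842 -2.051
endloop
endfacet
facet normal 0.965 0.241 -0.106
outer loop
vertex 2.241 -0.732 -2.588
vertex 2.695 -1.949 -1.216
vertex 2.372 -1.625 -3.424
endloop
endfacet
facet normal 0.856 -0.127 -0.501
outer loop
vertex -0.167 -1.971 0.978
vertex -0.522 -1.94 0.364
vertex -0.205 -1.465 0.785
endloop
endfacet
facet normal 0.106 0.361 0.926
outer loop
vertex -0.167 -1.971 0.978
vertex -0.205 -1.465 0.785
vertex -1.738 -1.76 1.076
endloop
endfacet
facet normal 0.856 -0.126 -0.502
outer loop
vertex -0.205 -1.465 0.785
vertex -0.522 -1.94 0.364
vertex -0.429 -1.236 0.346
endloop
endfacet
facet normal -0.074 0.868 0.491
outer loop
vertex -0.205 -1.465 0.785
vertex -0.429 -1.236 0.346
vertex -1.738 -1.76 1.076
endloop
endfacet
facet normal 0.856 -0.126 -0.501
outer loop
vertex -0.429 -1.236 0.346
vertex -0.522 -1.94 0.364
vertex -0.707 -1.42 -0.083
endloop
endfacet
facet normal -0.422 0.899 -0.112
outer loop
vertex -0.429 -1.236 0.346
vertex -0.707 -1.42 -0.083
vertex -1.738 -1.76 1.076
endloop
endfacet
facet normal 0.856 -0.126 -0.501
outer loop
vertex -0.707 -1.42 -0.083
vertex -0.522 -1.94 0.364
vertex -0.877 -1.909 -0.25
endloop
endfacet
facet normal -0.733 0.434 -0.524
outer loop
vertex -0.707 -1.42 -0.083
vertex -0.877 -1.909 -0.25
vertex -1.738 -1.76 1.076
endloop
endfacet
facet normal 0.856 -0.127 -0.501
outer loop
vertex -0.877 -1.909 -0.25
vertex -0.522 -1.94 0.364
vertex -0.839 -2.415 -0.057
endloop
endfacet
facet normal -0.824 -0.255 -0.506
outer loop
vertex -0.877 -1.909 -0.25
vertex -0.839 -2.415 -0.057
vertex -1.738 -1.76 1.076
endloop
endfacet
facet normal 0.856 -0.127 -0.501
outer loop
vertex -0.839 -2.415 -0.057
vertex -0.522 -1.94 0.364
vertex -0.616 -2.644 0.382
endloop
endfacet
facet normal -0.644 -0.762 -0.070
outer loop
vertex -0.839 -2.415 -0.057
vertex -0.616 -2.644 0.382
vertex -1.738 -1.76 1.076
endloop
endfacet
facet normal 0.856 -0.127 -0.502
outer loop
vertex -0.616 -2.644 0.382
vertex -0.522 -1.94 0.364
vertex -0.337 -2.46 0.811
endloop
endfacet
facet normal -0.296 -0.793 0.532
outer loop
vertex -0.616 -2.644 0.382
vertex -0.337 -2.46 0.811
vertex -1.738 -1.76 1.076
endloop
endfacet
facet normal 0.856 -0.126 -0.501
outer loop
vertex -0.337 -2.46 0.811
vertex -0.522 -1.94 0.364
vertex -0.167 -1.971 0.978
endloop
endfacet
facet normal 0.015 -0.328 0.945
outer loop
vertex -0.337 -2.46 0.811
vertex -0.167 -1.971 0.978
vertex -1.738 -1.76 1.076
endloop
endfacet
facet normal -0.924 0.002 0.383
outer loop
vertex -2.6 2.27 3.166
vertex -2.136 3.831 4.276
vertex -3.026 3.131 2.134
endloop
endfacet
facet normal -0.235 -0.792 -0.564
outer loop
vertex -2.084 3.129 1.744
vertex -2.6 2.27 3.166
vertex -3.026 3.131 2.134
endloop
endfacet
facet normal -0.924 0.001 0.383
outer loop
vertex -3.026 3.131 2.134
vertex -2.136 3.831 4.276
vertex -2.563 4.691 3.244
endloop
endfacet
facet normal -0.302 0.611 -0.732
outer loop
vertex -2.563 4.691 3.244
vertex -2.084 3.129 1.744
vertex -3.026 3.131 2.134
endloop
endfacet
facet normal 0.302 -0.610 0.732
outer loop
vertex -2.6 2.27 3.166
vertex -1.194 3.829 3.886
vertex -2.136 3.831 4.276
endloop
endfacet
facet normal -0.234 -0.792 -0.563
outer loop
vertex -1.657 2.269 2.776
vertex -2.6 2.27 3.166
vertex -2.084 3.129 1.744
endloop
endfacet
facet normal 0.302 -0.611 0.732
outer loop
vertex -1.657 2.269 2.776
vertex -1.194 3.829 3.886
vertex -2.6 2.27 3.166
endloop
endfacet
facet normal 0.235 0.792 0.563
outer loop
vertex -2.136 3.831 4.276
vertex -1.194 3.829 3.886
vertex -2.563 4.691 3.244
endloop
endfacet
facet normal -0.302 0.610 -0.732
outer loop
vertex -1.62 4.69 2.854
vertex -2.084 3.129 1.744
vertex -2.563 4.691 3.244
endloop
endfacet
facet normal 0.234 0.792 0.564
outer loop
vertex -2.563 4.691 3.244
vertex -1.194 3.829 3.886
vertex -1.62 4.69 2.854
endloop
endfacet
facet normal 0.924 -0.002 -0.384
outer loop
vertex -1.62 4.69 2.854
vertex -1.657 2.269 2.776
vertex -2.084 3.129 1.744
endloop
endfacet
facet normal 0.924 -0.002 -0.383
outer loop
vertex -1.194 3.829 3.886
vertex -1.657 2.269 2.776
vertex -1.62 4.69 2.854
endloop
endfacet

endsolid
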